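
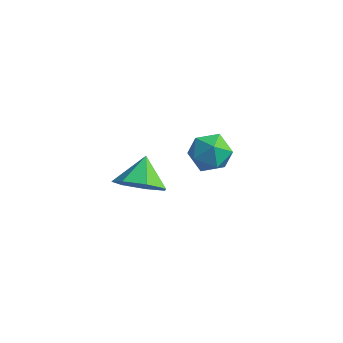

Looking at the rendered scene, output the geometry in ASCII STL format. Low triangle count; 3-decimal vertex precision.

solid 
facet normal 0.228 -0.787 -0.574
outer loop
vertex -3.056 -2.261 -0.345
vertex -3.775 -2.82 0.136
vertex -3.873 -2.234 -0.706
endloop
endfacet
facet normal 0.136 0.962 -0.237
outer loop
vertex -3.056 -2.261 -0.345
vertex -3.873 -2.234 -0.706
vertex -4.065 -1.82 0.864
endloop
endfacet
facet normal 0.228 -0.786 -0.574
outer loop
vertex -3.873 -2.234 -0.706
vertex -3.775 -2.82 0.136
vertex -4.616 -2.648 -0.434
endloop
endfacet
facet normal -0.543 0.793 -0.276
outer loop
vertex -3.873 -2.234 -0.706
vertex -4.616 -2.648 -0.434
vertex -4.065 -1.82 0.864
endloop
endfacet
facet normal 0.228 -0.787 -0.573
outer loop
vertex -4.616 -2.648 -0.434
vertex -3.775 -2.82 0.136
vertex -4.727 -3.191 0.267
endloop
endfacet
facet normal -0.914 0.377 0.147
outer loop
vertex -4.616 -2.648 -0.434
vertex -4.727 -3.191 0.267
vertex -4.065 -1.82 0.864
endloop
endfacet
facet normal 0.228 -0.787 -0.574
outer loop
vertex -4.727 -3.191 0.267
vertex -3.775 -2.82 0.136
vertex -4.121 -3.455 0.869
endloop
endfacet
facet normal -0.699 0.026 0.715
outer loop
vertex -4.727 -3.191 0.267
vertex -4.121 -3.455 0.869
vertex -4.065 -1.82 0.864
endloop
endfacet
facet normal 0.228 -0.787 -0.574
outer loop
vertex -4.121 -3.455 0.869
vertex -3.775 -2.82 0.136
vertex -3.255 -3.24 0.919
endloop
endfacet
facet normal -0.059 0.005 0.998
outer loop
vertex -4.121 -3.455 0.869
vertex -3.255 -3.24 0.919
vertex -4.065 -1.82 0.864
endloop
endfacet
facet normal 0.227 -0.787 -0.573
outer loop
vertex -3.255 -3.24 0.919
vertex -3.775 -2.82 0.136
vertex -2.781 -2.709 0.378
endloop
endfacet
facet normal 0.525 0.330 0.784
outer loop
vertex -3.255 -3.24 0.919
vertex -2.781 -2.709 0.378
vertex -4.065 -1.82 0.864
endloop
endfacet
facet normal 0.228 -0.787 -0.574
outer loop
vertex -2.781 -2.709 0.378
vertex -3.775 -2.82 0.136
vertex -3.056 -2.261 -0.345
endloop
endfacet
facet normal 0.612 0.755 0.235
outer loop
vertex -2.781 -2.709 0.378
vertex -3.056 -2.261 -0.345
vertex -4.065 -1.82 0.864
endloop
endfacet
facet normal -0.134 0.974 0.185
outer loop
vertex -3.091 2.739 -2.451
vertex -3.992 2.564 -2.181
vertex -3.286 2.538 -1.536
endloop
endfacet
facet normal 0.547 0.786 0.289
outer loop
vertex -3.091 2.739 -2.451
vertex -3.286 2.538 -1.536
vertex -2.516 2.157 -1.956
endloop
endfacet
facet normal 0.796 0.512 -0.322
outer loop
vertex -3.091 2.739 -2.451
vertex -2.516 2.157 -1.956
vertex -2.746 1.946 -2.86
endloop
endfacet
facet normal 0.271 0.532 -0.803
outer loop
vertex -3.091 2.739 -2.451
vertex -2.746 1.946 -2.86
vertex -3.658 2.199 -3.0
endloop
endfacet
facet normal -0.305 0.817 -0.489
outer loop
vertex -3.091 2.739 -2.451
vertex -3.658 2.199 -3.0
vertex -3.992 2.564 -2.181
endloop
endfacet
facet normal 0.561 0.270 0.783
outer loop
vertex -2.516 2.157 -1.956
vertex -3.286 2.538 -1.536
vertex -3.062 1.621 -1.38
endloop
endfacet
facet normal -0.540 0.575 0.615
outer loop
vertex -3.286 2.538 -1.536
vertex -3.992 2.564 -2.181
vertex -3.974 1.874 -1.52
endloop
endfacet
facet normal -0.818 0.321 -0.477
outer loop
vertex -3.992 2.564 -2.181
vertex -3.658 2.199 -3.0
vertex -4.204 1.663 -2.424
endloop
endfacet
facet normal 0.112 -0.140 -0.984
outer loop
vertex -3.658 2.199 -3.0
vertex -2.746 1.946 -2.86
vertex -3.434 1.282 -2.844
endloop
endfacet
facet normal 0.964 -0.171 -0.205
outer loop
vertex -2.746 1.946 -2.86
vertex -2.516 2.157 -1.956
vertex -2.728 1.256 -2.199
endloop
endfacet
facet normal -0.271 -0.532 0.803
outer loop
vertex -3.629 1.081 -1.929
vertex -3.062 1.621 -1.38
vertex -3.974 1.874 -1.52
endloop
endfacet
facet normal -0.796 -0.512 0.322
outer loop
vertex -3.629 1.081 -1.929
vertex -3.974 1.874 -1.52
vertex -4.204 1.663 -2.424
endloop
endfacet
facet normal -0.547 -0.786 -0.289
outer loop
vertex -3.629 1.081 -1.929
vertex -4.204 1.663 -2.424
vertex -3.434 1.282 -2.844
endloop
endfacet
facet normal 0.134 -0.974 -0.185
outer loop
vertex -3.629 1.081 -1.929
vertex -3.434 1.282 -2.844
vertex -2.728 1.256 -2.199
endloop
endfacet
facet normal 0.305 -0.817 0.489
outer loop
vertex -3.629 1.081 -1.929
vertex -2.728 1.256 -2.199
vertex -3.062 1.621 -1.38
endloop
endfacet
facet normal -0.112 0.140 0.984
outer loop
vertex -3.974 1.874 -1.52
vertex -3.062 1.621 -1.38
vertex -3.286 2.538 -1.536
endloop
endfacet
facet normal -0.964 0.171 0.205
outer loop
vertex -4.204 1.663 -2.424
vertex -3.974 1.874 -1.52
vertex -3.992 2.564 -2.181
endloop
endfacet
facet normal -0.561 -0.270 -0.783
outer loop
vertex -3.434 1.282 -2.844
vertex -4.204 1.663 -2.424
vertex -3.658 2.199 -3.0
endloop
endfacet
facet normal 0.540 -0.575 -0.615
outer loop
vertex -2.728 1.256 -2.199
vertex -3.434 1.282 -2.844
vertex -2.746 1.946 -2.86
endloop
endfacet
facet normal 0.818 -0.321 0.477
outer loop
vertex -3.062 1.621 -1.38
vertex -2.728 1.256 -2.199
vertex -2.516 2.157 -1.956
endloop
endfacet

endsolid


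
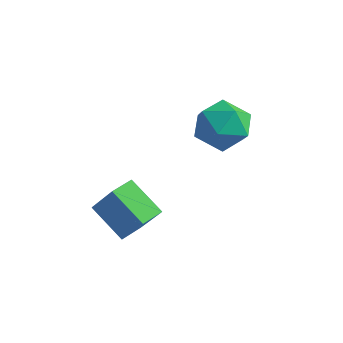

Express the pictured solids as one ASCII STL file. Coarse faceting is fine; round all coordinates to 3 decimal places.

solid 
facet normal -0.565 0.029 -0.825
outer loop
vertex -4.832 -2.813 -2.651
vertex -4.761 -1.846 -2.666
vertex -3.476 -2.927 -3.583
endloop
endfacet
facet normal -0.073 -0.997 0.016
outer loop
vertex -2.539 -2.974 -2.214
vertex -4.832 -2.813 -2.651
vertex -3.476 -2.927 -3.583
endloop
endfacet
facet normal -0.565 0.028 -0.825
outer loop
vertex -3.476 -2.927 -3.583
vertex -4.761 -1.846 -2.666
vertex -3.405 -1.96 -3.599
endloop
endfacet
facet normal 0.822 -0.070 -0.565
outer loop
vertex -3.405 -1.96 -3.599
vertex -2.539 -2.974 -2.214
vertex -3.476 -2.927 -3.583
endloop
endfacet
facet normal -0.822 0.069 0.565
outer loop
vertex -4.832 -2.813 -2.651
vertex -3.824 -1.893 -1.297
vertex -4.761 -1.846 -2.666
endloop
endfacet
facet normal -0.073 -0.997 0.016
outer loop
vertex -3.895 -2.86 -1.281
vertex -4.832 -2.813 -2.651
vertex -2.539 -2.974 -2.214
endloop
endfacet
facet normal -0.822 0.070 0.565
outer loop
vertex -3.895 -2.86 -1.281
vertex -3.824 -1.893 -1.297
vertex -4.832 -2.813 -2.651
endloop
endfacet
facet normal 0.073 0.997 -0.016
outer loop
vertex -4.761 -1.846 -2.666
vertex -3.824 -1.893 -1.297
vertex -3.405 -1.96 -3.599
endloop
endfacet
facet normal 0.822 -0.069 -0.565
outer loop
vertex -2.468 -2.007 -2.229
vertex -2.539 -2.974 -2.214
vertex -3.405 -1.96 -3.599
endloop
endfacet
facet normal 0.073 0.997 -0.016
outer loop
vertex -3.405 -1.96 -3.599
vertex -3.824 -1.893 -1.297
vertex -2.468 -2.007 -2.229
endloop
endfacet
facet normal 0.565 -0.029 0.825
outer loop
vertex -2.468 -2.007 -2.229
vertex -3.895 -2.86 -1.281
vertex -2.539 -2.974 -2.214
endloop
endfacet
facet normal 0.565 -0.028 0.825
outer loop
vertex -3.824 -1.893 -1.297
vertex -3.895 -2.86 -1.281
vertex -2.468 -2.007 -2.229
endloop
endfacet
facet normal -0.183 0.065 0.981
outer loop
vertex -2.127 0.975 1.816
vertex -2.192 -0.136 1.877
vertex -1.212 0.374 2.026
endloop
endfacet
facet normal 0.225 0.608 0.761
outer loop
vertex -2.127 0.975 1.816
vertex -1.212 0.374 2.026
vertex -1.163 1.237 1.322
endloop
endfacet
facet normal -0.131 0.959 0.252
outer loop
vertex -2.127 0.975 1.816
vertex -1.163 1.237 1.322
vertex -2.113 1.26 0.739
endloop
endfacet
facet normal -0.759 0.631 0.157
outer loop
vertex -2.127 0.975 1.816
vertex -2.113 1.26 0.739
vertex -2.748 0.411 1.082
endloop
endfacet
facet normal -0.790 0.080 0.607
outer loop
vertex -2.127 0.975 1.816
vertex -2.748 0.411 1.082
vertex -2.192 -0.136 1.877
endloop
endfacet
facet normal 0.816 0.336 0.469
outer loop
vertex -1.163 1.237 1.322
vertex -1.212 0.374 2.026
vertex -0.632 0.289 1.078
endloop
endfacet
facet normal 0.157 -0.543 0.825
outer loop
vertex -1.212 0.374 2.026
vertex -2.192 -0.136 1.877
vertex -1.267 -0.56 1.421
endloop
endfacet
facet normal -0.826 -0.519 0.220
outer loop
vertex -2.192 -0.136 1.877
vertex -2.748 0.411 1.082
vertex -2.217 -0.537 0.838
endloop
endfacet
facet normal -0.776 0.375 -0.508
outer loop
vertex -2.748 0.411 1.082
vertex -2.113 1.26 0.739
vertex -2.168 0.326 0.134
endloop
endfacet
facet normal 0.239 0.904 -0.355
outer loop
vertex -2.113 1.26 0.739
vertex -1.163 1.237 1.322
vertex -1.188 0.836 0.283
endloop
endfacet
facet normal 0.759 -0.631 -0.157
outer loop
vertex -1.253 -0.275 0.344
vertex -0.632 0.289 1.078
vertex -1.267 -0.56 1.421
endloop
endfacet
facet normal 0.131 -0.959 -0.252
outer loop
vertex -1.253 -0.275 0.344
vertex -1.267 -0.56 1.421
vertex -2.217 -0.537 0.838
endloop
endfacet
facet normal -0.225 -0.608 -0.761
outer loop
vertex -1.253 -0.275 0.344
vertex -2.217 -0.537 0.838
vertex -2.168 0.326 0.134
endloop
endfacet
facet normal 0.183 -0.065 -0.981
outer loop
vertex -1.253 -0.275 0.344
vertex -2.168 0.326 0.134
vertex -1.188 0.836 0.283
endloop
endfacet
facet normal 0.790 -0.080 -0.607
outer loop
vertex -1.253 -0.275 0.344
vertex -1.188 0.836 0.283
vertex -0.632 0.289 1.078
endloop
endfacet
facet normal 0.776 -0.375 0.508
outer loop
vertex -1.267 -0.56 1.421
vertex -0.632 0.289 1.078
vertex -1.212 0.374 2.026
endloop
endfacet
facet normal -0.239 -0.904 0.355
outer loop
vertex -2.217 -0.537 0.838
vertex -1.267 -0.56 1.421
vertex -2.192 -0.136 1.877
endloop
endfacet
facet normal -0.816 -0.336 -0.469
outer loop
vertex -2.168 0.326 0.134
vertex -2.217 -0.537 0.838
vertex -2.748 0.411 1.082
endloop
endfacet
facet normal -0.157 0.543 -0.825
outer loop
vertex -1.188 0.836 0.283
vertex -2.168 0.326 0.134
vertex -2.113 1.26 0.739
endloop
endfacet
facet normal 0.826 0.519 -0.220
outer loop
vertex -0.632 0.289 1.078
vertex -1.188 0.836 0.283
vertex -1.163 1.237 1.322
endloop
endfacet

endsolid


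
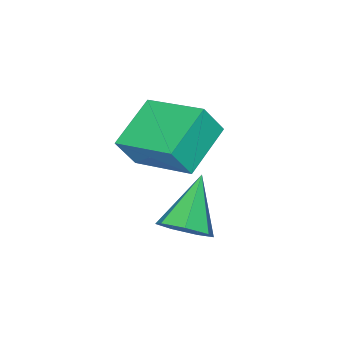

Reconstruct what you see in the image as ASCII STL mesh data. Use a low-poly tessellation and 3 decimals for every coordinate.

solid 
facet normal 0.712 0.346 -0.611
outer loop
vertex 1.761 1.178 3.215
vertex 1.178 1.475 2.704
vertex 1.545 1.852 3.345
endloop
endfacet
facet normal 0.317 -0.081 0.945
outer loop
vertex 1.761 1.178 3.215
vertex 1.545 1.852 3.345
vertex -0.118 0.845 3.816
endloop
endfacet
facet normal 0.713 0.345 -0.611
outer loop
vertex 1.545 1.852 3.345
vertex 1.178 1.475 2.704
vertex 1.053 2.243 2.992
endloop
endfacet
facet normal -0.121 0.577 0.808
outer loop
vertex 1.545 1.852 3.345
vertex 1.053 2.243 2.992
vertex -0.118 0.845 3.816
endloop
endfacet
facet normal 0.711 0.345 -0.612
outer loop
vertex 1.053 2.243 2.992
vertex 1.178 1.475 2.704
vertex 0.655 2.054 2.423
endloop
endfacet
facet normal -0.672 0.702 0.237
outer loop
vertex 1.053 2.243 2.992
vertex 0.655 2.054 2.423
vertex -0.118 0.845 3.816
endloop
endfacet
facet normal 0.712 0.346 -0.611
outer loop
vertex 0.655 2.054 2.423
vertex 1.178 1.475 2.704
vertex 0.65 1.43 2.064
endloop
endfacet
facet normal -0.920 0.201 -0.336
outer loop
vertex 0.655 2.054 2.423
vertex 0.65 1.43 2.064
vertex -0.118 0.845 3.816
endloop
endfacet
facet normal 0.712 0.346 -0.611
outer loop
vertex 0.65 1.43 2.064
vertex 1.178 1.475 2.704
vertex 1.043 0.839 2.187
endloop
endfacet
facet normal -0.680 -0.552 -0.482
outer loop
vertex 0.65 1.43 2.064
vertex 1.043 0.839 2.187
vertex -0.118 0.845 3.816
endloop
endfacet
facet normal 0.712 0.346 -0.611
outer loop
vertex 1.043 0.839 2.187
vertex 1.178 1.475 2.704
vertex 1.537 0.727 2.699
endloop
endfacet
facet normal -0.131 -0.987 -0.090
outer loop
vertex 1.043 0.839 2.187
vertex 1.537 0.727 2.699
vertex -0.118 0.845 3.816
endloop
endfacet
facet normal 0.712 0.346 -0.611
outer loop
vertex 1.537 0.727 2.699
vertex 1.178 1.475 2.704
vertex 1.761 1.178 3.215
endloop
endfacet
facet normal 0.312 -0.778 0.545
outer loop
vertex 1.537 0.727 2.699
vertex 1.761 1.178 3.215
vertex -0.118 0.845 3.816
endloop
endfacet
facet normal -0.407 0.294 -0.865
outer loop
vertex -1.641 -2.013 3.396
vertex -1.815 0.038 4.174
vertex 0.015 -1.626 2.748
endloop
endfacet
facet normal 0.079 -0.932 -0.354
outer loop
vertex 0.475 -1.958 3.726
vertex -1.641 -2.013 3.396
vertex 0.015 -1.626 2.748
endloop
endfacet
facet normal -0.407 0.294 -0.865
outer loop
vertex 0.015 -1.626 2.748
vertex -1.815 0.038 4.174
vertex -0.159 0.424 3.526
endloop
endfacet
facet normal 0.910 0.212 -0.356
outer loop
vertex -0.159 0.424 3.526
vertex 0.475 -1.958 3.726
vertex 0.015 -1.626 2.748
endloop
endfacet
facet normal -0.910 -0.212 0.356
outer loop
vertex -1.641 -2.013 3.396
vertex -1.355 -0.294 5.152
vertex -1.815 0.038 4.174
endloop
endfacet
facet normal 0.079 -0.932 -0.353
outer loop
vertex -1.181 -2.344 4.374
vertex -1.641 -2.013 3.396
vertex 0.475 -1.958 3.726
endloop
endfacet
facet normal -0.910 -0.212 0.356
outer loop
vertex -1.181 -2.344 4.374
vertex -1.355 -0.294 5.152
vertex -1.641 -2.013 3.396
endloop
endfacet
facet normal -0.079 0.932 0.354
outer loop
vertex -1.815 0.038 4.174
vertex -1.355 -0.294 5.152
vertex -0.159 0.424 3.526
endloop
endfacet
facet normal 0.910 0.212 -0.356
outer loop
vertex 0.301 0.093 4.504
vertex 0.475 -1.958 3.726
vertex -0.159 0.424 3.526
endloop
endfacet
facet normal -0.080 0.932 0.353
outer loop
vertex -0.159 0.424 3.526
vertex -1.355 -0.294 5.152
vertex 0.301 0.093 4.504
endloop
endfacet
facet normal 0.407 -0.294 0.865
outer loop
vertex 0.301 0.093 4.504
vertex -1.181 -2.344 4.374
vertex 0.475 -1.958 3.726
endloop
endfacet
facet normal 0.407 -0.294 0.865
outer loop
vertex -1.355 -0.294 5.152
vertex -1.181 -2.344 4.374
vertex 0.301 0.093 4.504
endloop
endfacet

endsolid


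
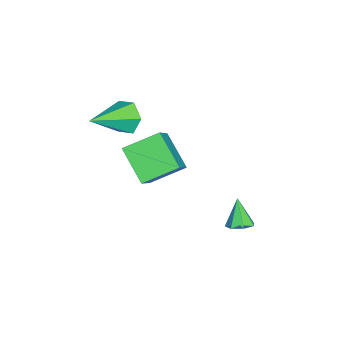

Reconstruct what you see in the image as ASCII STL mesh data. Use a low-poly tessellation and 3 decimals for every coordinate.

solid 
facet normal -0.573 -0.565 0.594
outer loop
vertex 3.951 -0.878 0.307
vertex 3.339 0.367 0.902
vertex 2.548 -0.908 -1.074
endloop
endfacet
facet normal 0.405 -0.825 -0.394
outer loop
vertex 3.481 0.013 -2.042
vertex 3.951 -0.878 0.307
vertex 2.548 -0.908 -1.074
endloop
endfacet
facet normal -0.572 -0.566 0.594
outer loop
vertex 2.548 -0.908 -1.074
vertex 3.339 0.367 0.902
vertex 1.935 0.337 -0.479
endloop
endfacet
facet normal -0.712 -0.016 -0.702
outer loop
vertex 1.935 0.337 -0.479
vertex 3.481 0.013 -2.042
vertex 2.548 -0.908 -1.074
endloop
endfacet
facet normal 0.713 0.015 0.701
outer loop
vertex 3.951 -0.878 0.307
vertex 4.272 1.288 -0.066
vertex 3.339 0.367 0.902
endloop
endfacet
facet normal 0.405 -0.825 -0.394
outer loop
vertex 4.885 0.043 -0.661
vertex 3.951 -0.878 0.307
vertex 3.481 0.013 -2.042
endloop
endfacet
facet normal 0.712 0.015 0.702
outer loop
vertex 4.885 0.043 -0.661
vertex 4.272 1.288 -0.066
vertex 3.951 -0.878 0.307
endloop
endfacet
facet normal -0.405 0.825 0.394
outer loop
vertex 3.339 0.367 0.902
vertex 4.272 1.288 -0.066
vertex 1.935 0.337 -0.479
endloop
endfacet
facet normal -0.712 -0.015 -0.702
outer loop
vertex 2.869 1.258 -1.447
vertex 3.481 0.013 -2.042
vertex 1.935 0.337 -0.479
endloop
endfacet
facet normal -0.405 0.825 0.394
outer loop
vertex 1.935 0.337 -0.479
vertex 4.272 1.288 -0.066
vertex 2.869 1.258 -1.447
endloop
endfacet
facet normal 0.572 0.565 -0.594
outer loop
vertex 2.869 1.258 -1.447
vertex 4.885 0.043 -0.661
vertex 3.481 0.013 -2.042
endloop
endfacet
facet normal 0.572 0.566 -0.594
outer loop
vertex 4.272 1.288 -0.066
vertex 4.885 0.043 -0.661
vertex 2.869 1.258 -1.447
endloop
endfacet
facet normal 0.488 0.186 -0.853
outer loop
vertex 4.48 3.685 -3.007
vertex 4.058 3.48 -3.293
vertex 4.143 3.999 -3.131
endloop
endfacet
facet normal 0.284 0.600 0.748
outer loop
vertex 4.48 3.685 -3.007
vertex 4.143 3.999 -3.131
vertex 3.482 3.26 -2.287
endloop
endfacet
facet normal 0.487 0.187 -0.853
outer loop
vertex 4.143 3.999 -3.131
vertex 4.058 3.48 -3.293
vertex 3.741 3.922 -3.377
endloop
endfacet
facet normal -0.404 0.821 0.403
outer loop
vertex 4.143 3.999 -3.131
vertex 3.741 3.922 -3.377
vertex 3.482 3.26 -2.287
endloop
endfacet
facet normal 0.487 0.187 -0.853
outer loop
vertex 3.741 3.922 -3.377
vertex 4.058 3.48 -3.293
vertex 3.578 3.512 -3.56
endloop
endfacet
facet normal -0.930 0.368 0.003
outer loop
vertex 3.741 3.922 -3.377
vertex 3.578 3.512 -3.56
vertex 3.482 3.26 -2.287
endloop
endfacet
facet normal 0.487 0.187 -0.853
outer loop
vertex 3.578 3.512 -3.56
vertex 4.058 3.48 -3.293
vertex 3.776 3.079 -3.542
endloop
endfacet
facet normal -0.897 -0.416 -0.150
outer loop
vertex 3.578 3.512 -3.56
vertex 3.776 3.079 -3.542
vertex 3.482 3.26 -2.287
endloop
endfacet
facet normal 0.487 0.187 -0.853
outer loop
vertex 3.776 3.079 -3.542
vertex 4.058 3.48 -3.293
vertex 4.187 2.947 -3.336
endloop
endfacet
facet normal -0.332 -0.942 0.058
outer loop
vertex 3.776 3.079 -3.542
vertex 4.187 2.947 -3.336
vertex 3.482 3.26 -2.287
endloop
endfacet
facet normal 0.487 0.187 -0.853
outer loop
vertex 4.187 2.947 -3.336
vertex 4.058 3.48 -3.293
vertex 4.5 3.217 -3.098
endloop
endfacet
facet normal 0.342 -0.813 0.472
outer loop
vertex 4.187 2.947 -3.336
vertex 4.5 3.217 -3.098
vertex 3.482 3.26 -2.287
endloop
endfacet
facet normal 0.487 0.187 -0.853
outer loop
vertex 4.5 3.217 -3.098
vertex 4.058 3.48 -3.293
vertex 4.48 3.685 -3.007
endloop
endfacet
facet normal 0.615 -0.125 0.779
outer loop
vertex 4.5 3.217 -3.098
vertex 4.48 3.685 -3.007
vertex 3.482 3.26 -2.287
endloop
endfacet
facet normal -0.714 0.548 -0.435
outer loop
vertex 3.168 -0.64 0.491
vertex 2.638 -1.023 0.879
vertex 2.943 -0.392 1.173
endloop
endfacet
facet normal 0.836 0.542 0.079
outer loop
vertex 3.168 -0.64 0.491
vertex 2.943 -0.392 1.173
vertex 3.962 -2.037 1.681
endloop
endfacet
facet normal -0.716 0.548 -0.433
outer loop
vertex 2.943 -0.392 1.173
vertex 2.638 -1.023 0.879
vertex 2.414 -0.776 1.561
endloop
endfacet
facet normal 0.297 0.445 0.845
outer loop
vertex 2.943 -0.392 1.173
vertex 2.414 -0.776 1.561
vertex 3.962 -2.037 1.681
endloop
endfacet
facet normal -0.715 0.548 -0.433
outer loop
vertex 2.414 -0.776 1.561
vertex 2.638 -1.023 0.879
vertex 2.109 -1.406 1.267
endloop
endfacet
facet normal -0.299 -0.281 0.912
outer loop
vertex 2.414 -0.776 1.561
vertex 2.109 -1.406 1.267
vertex 3.962 -2.037 1.681
endloop
endfacet
facet normal -0.715 0.548 -0.434
outer loop
vertex 2.109 -1.406 1.267
vertex 2.638 -1.023 0.879
vertex 2.334 -1.654 0.584
endloop
endfacet
facet normal -0.357 -0.910 0.213
outer loop
vertex 2.109 -1.406 1.267
vertex 2.334 -1.654 0.584
vertex 3.962 -2.037 1.681
endloop
endfacet
facet normal -0.715 0.548 -0.434
outer loop
vertex 2.334 -1.654 0.584
vertex 2.638 -1.023 0.879
vertex 2.863 -1.271 0.196
endloop
endfacet
facet normal 0.182 -0.812 -0.554
outer loop
vertex 2.334 -1.654 0.584
vertex 2.863 -1.271 0.196
vertex 3.962 -2.037 1.681
endloop
endfacet
facet normal -0.714 0.548 -0.434
outer loop
vertex 2.863 -1.271 0.196
vertex 2.638 -1.023 0.879
vertex 3.168 -0.64 0.491
endloop
endfacet
facet normal 0.779 -0.086 -0.621
outer loop
vertex 2.863 -1.271 0.196
vertex 3.168 -0.64 0.491
vertex 3.962 -2.037 1.681
endloop
endfacet

endsolid


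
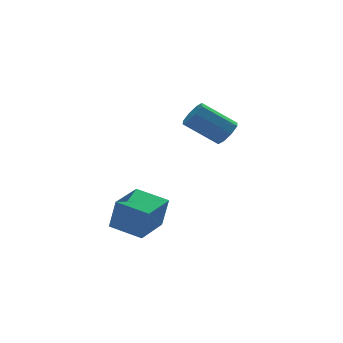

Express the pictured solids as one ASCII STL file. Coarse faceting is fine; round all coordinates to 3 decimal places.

solid 
facet normal -0.641 0.731 0.236
outer loop
vertex -2.192 -3.244 -1.704
vertex -0.751 -2.009 -1.617
vertex -2.392 -2.896 -3.325
endloop
endfacet
facet normal -0.758 -0.650 -0.046
outer loop
vertex -1.309 -4.131 -3.723
vertex -2.192 -3.244 -1.704
vertex -2.392 -2.896 -3.325
endloop
endfacet
facet normal -0.641 0.731 0.236
outer loop
vertex -2.392 -2.896 -3.325
vertex -0.751 -2.009 -1.617
vertex -0.951 -1.661 -3.238
endloop
endfacet
facet normal -0.120 0.208 -0.971
outer loop
vertex -0.951 -1.661 -3.238
vertex -1.309 -4.131 -3.723
vertex -2.392 -2.896 -3.325
endloop
endfacet
facet normal 0.120 -0.208 0.971
outer loop
vertex -2.192 -3.244 -1.704
vertex 0.332 -3.244 -2.015
vertex -0.751 -2.009 -1.617
endloop
endfacet
facet normal -0.758 -0.650 -0.046
outer loop
vertex -1.109 -4.479 -2.102
vertex -2.192 -3.244 -1.704
vertex -1.309 -4.131 -3.723
endloop
endfacet
facet normal 0.120 -0.208 0.971
outer loop
vertex -1.109 -4.479 -2.102
vertex 0.332 -3.244 -2.015
vertex -2.192 -3.244 -1.704
endloop
endfacet
facet normal 0.758 0.650 0.046
outer loop
vertex -0.751 -2.009 -1.617
vertex 0.332 -3.244 -2.015
vertex -0.951 -1.661 -3.238
endloop
endfacet
facet normal -0.120 0.208 -0.971
outer loop
vertex 0.132 -2.896 -3.636
vertex -1.309 -4.131 -3.723
vertex -0.951 -1.661 -3.238
endloop
endfacet
facet normal 0.758 0.650 0.046
outer loop
vertex -0.951 -1.661 -3.238
vertex 0.332 -3.244 -2.015
vertex 0.132 -2.896 -3.636
endloop
endfacet
facet normal 0.641 -0.731 -0.236
outer loop
vertex 0.132 -2.896 -3.636
vertex -1.109 -4.479 -2.102
vertex -1.309 -4.131 -3.723
endloop
endfacet
facet normal 0.641 -0.731 -0.236
outer loop
vertex 0.332 -3.244 -2.015
vertex -1.109 -4.479 -2.102
vertex 0.132 -2.896 -3.636
endloop
endfacet
facet normal 0.722 -0.342 -0.601
outer loop
vertex 5.01 -0.135 0.833
vertex 4.725 0.304 0.241
vertex 5.256 0.417 0.815
endloop
endfacet
facet normal 0.559 -0.223 0.798
outer loop
vertex 5.01 -0.135 0.833
vertex 5.256 0.417 0.815
vertex 3.5 0.577 2.09
endloop
endfacet
facet normal 0.559 -0.225 0.798
outer loop
vertex 3.5 0.577 2.09
vertex 5.256 0.417 0.815
vertex 3.746 1.129 2.073
endloop
endfacet
facet normal -0.723 0.341 0.601
outer loop
vertex 3.5 0.577 2.09
vertex 3.746 1.129 2.073
vertex 3.215 1.016 1.499
endloop
endfacet
facet normal 0.723 -0.340 -0.602
outer loop
vertex 5.256 0.417 0.815
vertex 4.725 0.304 0.241
vertex 5.191 0.903 0.462
endloop
endfacet
facet normal 0.683 0.487 0.544
outer loop
vertex 5.256 0.417 0.815
vertex 5.191 0.903 0.462
vertex 3.746 1.129 2.073
endloop
endfacet
facet normal 0.683 0.488 0.544
outer loop
vertex 3.746 1.129 2.073
vertex 5.191 0.903 0.462
vertex 3.681 1.615 1.719
endloop
endfacet
facet normal -0.723 0.341 0.601
outer loop
vertex 3.746 1.129 2.073
vertex 3.681 1.615 1.719
vertex 3.215 1.016 1.499
endloop
endfacet
facet normal 0.723 -0.341 -0.601
outer loop
vertex 5.191 0.903 0.462
vertex 4.725 0.304 0.241
vertex 4.853 1.038 -0.021
endloop
endfacet
facet normal 0.406 0.913 -0.029
outer loop
vertex 5.191 0.903 0.462
vertex 4.853 1.038 -0.021
vertex 3.681 1.615 1.719
endloop
endfacet
facet normal 0.406 0.913 -0.029
outer loop
vertex 3.681 1.615 1.719
vertex 4.853 1.038 -0.021
vertex 3.343 1.75 1.236
endloop
endfacet
facet normal -0.723 0.341 0.601
outer loop
vertex 3.681 1.615 1.719
vertex 3.343 1.75 1.236
vertex 3.215 1.016 1.499
endloop
endfacet
facet normal 0.723 -0.341 -0.602
outer loop
vertex 4.853 1.038 -0.021
vertex 4.725 0.304 0.241
vertex 4.44 0.743 -0.35
endloop
endfacet
facet normal -0.108 0.804 -0.585
outer loop
vertex 4.853 1.038 -0.021
vertex 4.44 0.743 -0.35
vertex 3.343 1.75 1.236
endloop
endfacet
facet normal -0.108 0.804 -0.585
outer loop
vertex 3.343 1.75 1.236
vertex 4.44 0.743 -0.35
vertex 2.93 1.455 0.907
endloop
endfacet
facet normal -0.723 0.341 0.601
outer loop
vertex 3.343 1.75 1.236
vertex 2.93 1.455 0.907
vertex 3.215 1.016 1.499
endloop
endfacet
facet normal 0.723 -0.341 -0.601
outer loop
vertex 4.44 0.743 -0.35
vertex 4.725 0.304 0.241
vertex 4.194 0.191 -0.333
endloop
endfacet
facet normal -0.559 0.224 -0.798
outer loop
vertex 4.44 0.743 -0.35
vertex 4.194 0.191 -0.333
vertex 2.93 1.455 0.907
endloop
endfacet
facet normal -0.560 0.223 -0.798
outer loop
vertex 2.93 1.455 0.907
vertex 4.194 0.191 -0.333
vertex 2.684 0.903 0.925
endloop
endfacet
facet normal -0.722 0.342 0.601
outer loop
vertex 2.93 1.455 0.907
vertex 2.684 0.903 0.925
vertex 3.215 1.016 1.499
endloop
endfacet
facet normal 0.723 -0.341 -0.601
outer loop
vertex 4.194 0.191 -0.333
vertex 4.725 0.304 0.241
vertex 4.259 -0.295 0.021
endloop
endfacet
facet normal -0.683 -0.488 -0.544
outer loop
vertex 4.194 0.191 -0.333
vertex 4.259 -0.295 0.021
vertex 2.684 0.903 0.925
endloop
endfacet
facet normal -0.683 -0.487 -0.545
outer loop
vertex 2.684 0.903 0.925
vertex 4.259 -0.295 0.021
vertex 2.749 0.417 1.278
endloop
endfacet
facet normal -0.723 0.340 0.602
outer loop
vertex 2.684 0.903 0.925
vertex 2.749 0.417 1.278
vertex 3.215 1.016 1.499
endloop
endfacet
facet normal 0.723 -0.341 -0.601
outer loop
vertex 4.259 -0.295 0.021
vertex 4.725 0.304 0.241
vertex 4.597 -0.43 0.504
endloop
endfacet
facet normal -0.406 -0.913 0.029
outer loop
vertex 4.259 -0.295 0.021
vertex 4.597 -0.43 0.504
vertex 2.749 0.417 1.278
endloop
endfacet
facet normal -0.406 -0.913 0.029
outer loop
vertex 2.749 0.417 1.278
vertex 4.597 -0.43 0.504
vertex 3.087 0.282 1.761
endloop
endfacet
facet normal -0.723 0.341 0.601
outer loop
vertex 2.749 0.417 1.278
vertex 3.087 0.282 1.761
vertex 3.215 1.016 1.499
endloop
endfacet
facet normal 0.723 -0.341 -0.601
outer loop
vertex 4.597 -0.43 0.504
vertex 4.725 0.304 0.241
vertex 5.01 -0.135 0.833
endloop
endfacet
facet normal 0.108 -0.804 0.585
outer loop
vertex 4.597 -0.43 0.504
vertex 5.01 -0.135 0.833
vertex 3.087 0.282 1.761
endloop
endfacet
facet normal 0.108 -0.804 0.585
outer loop
vertex 3.087 0.282 1.761
vertex 5.01 -0.135 0.833
vertex 3.5 0.577 2.09
endloop
endfacet
facet normal -0.723 0.341 0.602
outer loop
vertex 3.087 0.282 1.761
vertex 3.5 0.577 2.09
vertex 3.215 1.016 1.499
endloop
endfacet

endsolid


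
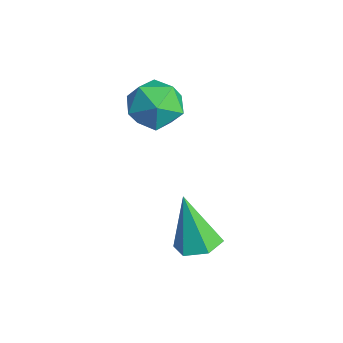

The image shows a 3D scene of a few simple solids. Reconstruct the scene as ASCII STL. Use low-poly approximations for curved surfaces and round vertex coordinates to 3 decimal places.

solid 
facet normal 0.287 0.128 -0.949
outer loop
vertex 1.459 3.937 -4.023
vertex 0.645 3.941 -4.269
vertex 1.027 4.669 -4.055
endloop
endfacet
facet normal 0.678 0.426 0.599
outer loop
vertex 1.459 3.937 -4.023
vertex 1.027 4.669 -4.055
vertex 0.015 3.659 -2.191
endloop
endfacet
facet normal 0.288 0.128 -0.949
outer loop
vertex 1.027 4.669 -4.055
vertex 0.645 3.941 -4.269
vertex 0.214 4.672 -4.301
endloop
endfacet
facet normal -0.124 0.899 0.420
outer loop
vertex 1.027 4.669 -4.055
vertex 0.214 4.672 -4.301
vertex 0.015 3.659 -2.191
endloop
endfacet
facet normal 0.288 0.128 -0.949
outer loop
vertex 0.214 4.672 -4.301
vertex 0.645 3.941 -4.269
vertex -0.168 3.944 -4.515
endloop
endfacet
facet normal -0.893 0.432 0.123
outer loop
vertex 0.214 4.672 -4.301
vertex -0.168 3.944 -4.515
vertex 0.015 3.659 -2.191
endloop
endfacet
facet normal 0.288 0.129 -0.949
outer loop
vertex -0.168 3.944 -4.515
vertex 0.645 3.941 -4.269
vertex 0.263 3.212 -4.484
endloop
endfacet
facet normal -0.862 -0.507 0.006
outer loop
vertex -0.168 3.944 -4.515
vertex 0.263 3.212 -4.484
vertex 0.015 3.659 -2.191
endloop
endfacet
facet normal 0.288 0.129 -0.949
outer loop
vertex 0.263 3.212 -4.484
vertex 0.645 3.941 -4.269
vertex 1.077 3.209 -4.237
endloop
endfacet
facet normal -0.060 -0.981 0.185
outer loop
vertex 0.263 3.212 -4.484
vertex 1.077 3.209 -4.237
vertex 0.015 3.659 -2.191
endloop
endfacet
facet normal 0.287 0.128 -0.949
outer loop
vertex 1.077 3.209 -4.237
vertex 0.645 3.941 -4.269
vertex 1.459 3.937 -4.023
endloop
endfacet
facet normal 0.710 -0.514 0.482
outer loop
vertex 1.077 3.209 -4.237
vertex 1.459 3.937 -4.023
vertex 0.015 3.659 -2.191
endloop
endfacet
facet normal 0.307 0.895 0.323
outer loop
vertex -3.184 4.965 -0.001
vertex -2.787 4.49 0.939
vertex -2.124 4.588 0.035
endloop
endfacet
facet normal 0.320 0.863 -0.391
outer loop
vertex -3.184 4.965 -0.001
vertex -2.124 4.588 0.035
vertex -2.755 4.408 -0.88
endloop
endfacet
facet normal -0.339 0.711 -0.616
outer loop
vertex -3.184 4.965 -0.001
vertex -2.755 4.408 -0.88
vertex -3.807 4.2 -0.541
endloop
endfacet
facet normal -0.760 0.649 -0.042
outer loop
vertex -3.184 4.965 -0.001
vertex -3.807 4.2 -0.541
vertex -3.827 4.25 0.583
endloop
endfacet
facet normal -0.360 0.763 0.537
outer loop
vertex -3.184 4.965 -0.001
vertex -3.827 4.25 0.583
vertex -2.787 4.49 0.939
endloop
endfacet
facet normal 0.748 0.324 -0.579
outer loop
vertex -2.755 4.408 -0.88
vertex -2.124 4.588 0.035
vertex -2.093 3.59 -0.483
endloop
endfacet
facet normal 0.727 0.376 0.574
outer loop
vertex -2.124 4.588 0.035
vertex -2.787 4.49 0.939
vertex -2.113 3.64 0.641
endloop
endfacet
facet normal -0.353 0.162 0.922
outer loop
vertex -2.787 4.49 0.939
vertex -3.827 4.25 0.583
vertex -3.165 3.432 0.98
endloop
endfacet
facet normal -1.000 -0.022 -0.017
outer loop
vertex -3.827 4.25 0.583
vertex -3.807 4.2 -0.541
vertex -3.796 3.252 0.065
endloop
endfacet
facet normal -0.320 0.078 -0.944
outer loop
vertex -3.807 4.2 -0.541
vertex -2.755 4.408 -0.88
vertex -3.133 3.35 -0.839
endloop
endfacet
facet normal 0.760 -0.649 0.042
outer loop
vertex -2.736 2.875 0.101
vertex -2.093 3.59 -0.483
vertex -2.113 3.64 0.641
endloop
endfacet
facet normal 0.339 -0.711 0.616
outer loop
vertex -2.736 2.875 0.101
vertex -2.113 3.64 0.641
vertex -3.165 3.432 0.98
endloop
endfacet
facet normal -0.320 -0.863 0.391
outer loop
vertex -2.736 2.875 0.101
vertex -3.165 3.432 0.98
vertex -3.796 3.252 0.065
endloop
endfacet
facet normal -0.307 -0.895 -0.323
outer loop
vertex -2.736 2.875 0.101
vertex -3.796 3.252 0.065
vertex -3.133 3.35 -0.839
endloop
endfacet
facet normal 0.360 -0.763 -0.537
outer loop
vertex -2.736 2.875 0.101
vertex -3.133 3.35 -0.839
vertex -2.093 3.59 -0.483
endloop
endfacet
facet normal 1.000 0.022 0.017
outer loop
vertex -2.113 3.64 0.641
vertex -2.093 3.59 -0.483
vertex -2.124 4.588 0.035
endloop
endfacet
facet normal 0.320 -0.078 0.944
outer loop
vertex -3.165 3.432 0.98
vertex -2.113 3.64 0.641
vertex -2.787 4.49 0.939
endloop
endfacet
facet normal -0.748 -0.324 0.579
outer loop
vertex -3.796 3.252 0.065
vertex -3.165 3.432 0.98
vertex -3.827 4.25 0.583
endloop
endfacet
facet normal -0.727 -0.376 -0.574
outer loop
vertex -3.133 3.35 -0.839
vertex -3.796 3.252 0.065
vertex -3.807 4.2 -0.541
endloop
endfacet
facet normal 0.353 -0.162 -0.922
outer loop
vertex -2.093 3.59 -0.483
vertex -3.133 3.35 -0.839
vertex -2.755 4.408 -0.88
endloop
endfacet

endsolid


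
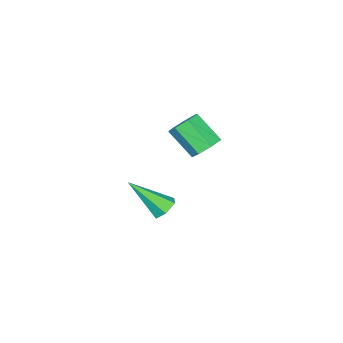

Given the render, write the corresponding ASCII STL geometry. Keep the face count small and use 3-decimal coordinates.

solid 
facet normal -0.332 0.661 -0.673
outer loop
vertex 2.307 -0.427 -0.752
vertex 1.899 -0.782 -0.899
vertex 1.812 -0.409 -0.49
endloop
endfacet
facet normal 0.405 0.553 0.728
outer loop
vertex 2.307 -0.427 -0.752
vertex 1.812 -0.409 -0.49
vertex 2.501 -1.978 0.319
endloop
endfacet
facet normal -0.333 0.660 -0.673
outer loop
vertex 1.812 -0.409 -0.49
vertex 1.899 -0.782 -0.899
vertex 1.405 -0.764 -0.637
endloop
endfacet
facet normal -0.494 0.217 0.842
outer loop
vertex 1.812 -0.409 -0.49
vertex 1.405 -0.764 -0.637
vertex 2.501 -1.978 0.319
endloop
endfacet
facet normal -0.332 0.661 -0.672
outer loop
vertex 1.405 -0.764 -0.637
vertex 1.899 -0.782 -0.899
vertex 1.492 -1.136 -1.046
endloop
endfacet
facet normal -0.813 -0.507 0.288
outer loop
vertex 1.405 -0.764 -0.637
vertex 1.492 -1.136 -1.046
vertex 2.501 -1.978 0.319
endloop
endfacet
facet normal -0.332 0.661 -0.673
outer loop
vertex 1.492 -1.136 -1.046
vertex 1.899 -0.782 -0.899
vertex 1.987 -1.154 -1.308
endloop
endfacet
facet normal -0.233 -0.895 -0.380
outer loop
vertex 1.492 -1.136 -1.046
vertex 1.987 -1.154 -1.308
vertex 2.501 -1.978 0.319
endloop
endfacet
facet normal -0.332 0.661 -0.673
outer loop
vertex 1.987 -1.154 -1.308
vertex 1.899 -0.782 -0.899
vertex 2.394 -0.8 -1.161
endloop
endfacet
facet normal 0.665 -0.560 -0.494
outer loop
vertex 1.987 -1.154 -1.308
vertex 2.394 -0.8 -1.161
vertex 2.501 -1.978 0.319
endloop
endfacet
facet normal -0.332 0.661 -0.673
outer loop
vertex 2.394 -0.8 -1.161
vertex 1.899 -0.782 -0.899
vertex 2.307 -0.427 -0.752
endloop
endfacet
facet normal 0.985 0.164 0.060
outer loop
vertex 2.394 -0.8 -1.161
vertex 2.307 -0.427 -0.752
vertex 2.501 -1.978 0.319
endloop
endfacet
facet normal -0.035 0.731 -0.681
outer loop
vertex 2.547 1.195 3.289
vertex 1.926 1.074 3.191
vertex 2.192 1.477 3.61
endloop
endfacet
facet normal 0.768 0.456 0.450
outer loop
vertex 2.547 1.195 3.289
vertex 2.192 1.477 3.61
vertex 2.595 0.207 4.208
endloop
endfacet
facet normal 0.768 0.456 0.450
outer loop
vertex 2.595 0.207 4.208
vertex 2.192 1.477 3.61
vertex 2.24 0.489 4.529
endloop
endfacet
facet normal 0.034 -0.732 0.681
outer loop
vertex 2.595 0.207 4.208
vertex 2.24 0.489 4.529
vertex 1.974 0.086 4.109
endloop
endfacet
facet normal -0.036 0.732 -0.681
outer loop
vertex 2.192 1.477 3.61
vertex 1.926 1.074 3.191
vertex 1.637 1.455 3.616
endloop
endfacet
facet normal -0.019 0.680 0.733
outer loop
vertex 2.192 1.477 3.61
vertex 1.637 1.455 3.616
vertex 2.24 0.489 4.529
endloop
endfacet
facet normal -0.018 0.681 0.732
outer loop
vertex 2.24 0.489 4.529
vertex 1.637 1.455 3.616
vertex 1.685 0.468 4.535
endloop
endfacet
facet normal 0.035 -0.732 0.680
outer loop
vertex 2.24 0.489 4.529
vertex 1.685 0.468 4.535
vertex 1.974 0.086 4.109
endloop
endfacet
facet normal -0.035 0.732 -0.680
outer loop
vertex 1.637 1.455 3.616
vertex 1.926 1.074 3.191
vertex 1.3 1.146 3.301
endloop
endfacet
facet normal -0.794 0.393 0.464
outer loop
vertex 1.637 1.455 3.616
vertex 1.3 1.146 3.301
vertex 1.685 0.468 4.535
endloop
endfacet
facet normal -0.794 0.393 0.464
outer loop
vertex 1.685 0.468 4.535
vertex 1.3 1.146 3.301
vertex 1.348 0.159 4.22
endloop
endfacet
facet normal 0.035 -0.732 0.680
outer loop
vertex 1.685 0.468 4.535
vertex 1.348 0.159 4.22
vertex 1.974 0.086 4.109
endloop
endfacet
facet normal -0.035 0.732 -0.680
outer loop
vertex 1.3 1.146 3.301
vertex 1.926 1.074 3.191
vertex 1.434 0.783 2.903
endloop
endfacet
facet normal -0.970 -0.190 -0.153
outer loop
vertex 1.3 1.146 3.301
vertex 1.434 0.783 2.903
vertex 1.348 0.159 4.22
endloop
endfacet
facet normal -0.970 -0.190 -0.153
outer loop
vertex 1.348 0.159 4.22
vertex 1.434 0.783 2.903
vertex 1.482 -0.205 3.822
endloop
endfacet
facet normal 0.035 -0.731 0.681
outer loop
vertex 1.348 0.159 4.22
vertex 1.482 -0.205 3.822
vertex 1.974 0.086 4.109
endloop
endfacet
facet normal -0.034 0.732 -0.681
outer loop
vertex 1.434 0.783 2.903
vertex 1.926 1.074 3.191
vertex 1.939 0.638 2.722
endloop
endfacet
facet normal -0.416 -0.630 -0.656
outer loop
vertex 1.434 0.783 2.903
vertex 1.939 0.638 2.722
vertex 1.482 -0.205 3.822
endloop
endfacet
facet normal -0.416 -0.630 -0.656
outer loop
vertex 1.482 -0.205 3.822
vertex 1.939 0.638 2.722
vertex 1.986 -0.349 3.641
endloop
endfacet
facet normal 0.036 -0.732 0.681
outer loop
vertex 1.482 -0.205 3.822
vertex 1.986 -0.349 3.641
vertex 1.974 0.086 4.109
endloop
endfacet
facet normal -0.037 0.731 -0.681
outer loop
vertex 1.939 0.638 2.722
vertex 1.926 1.074 3.191
vertex 2.434 0.822 2.893
endloop
endfacet
facet normal 0.451 -0.597 -0.664
outer loop
vertex 1.939 0.638 2.722
vertex 2.434 0.822 2.893
vertex 1.986 -0.349 3.641
endloop
endfacet
facet normal 0.449 -0.597 -0.665
outer loop
vertex 1.986 -0.349 3.641
vertex 2.434 0.822 2.893
vertex 2.482 -0.166 3.812
endloop
endfacet
facet normal 0.035 -0.732 0.681
outer loop
vertex 1.986 -0.349 3.641
vertex 2.482 -0.166 3.812
vertex 1.974 0.086 4.109
endloop
endfacet
facet normal -0.035 0.733 -0.680
outer loop
vertex 2.434 0.822 2.893
vertex 1.926 1.074 3.191
vertex 2.547 1.195 3.289
endloop
endfacet
facet normal 0.978 -0.113 -0.173
outer loop
vertex 2.434 0.822 2.893
vertex 2.547 1.195 3.289
vertex 2.482 -0.166 3.812
endloop
endfacet
facet normal 0.978 -0.113 -0.173
outer loop
vertex 2.482 -0.166 3.812
vertex 2.547 1.195 3.289
vertex 2.595 0.207 4.208
endloop
endfacet
facet normal 0.034 -0.732 0.680
outer loop
vertex 2.482 -0.166 3.812
vertex 2.595 0.207 4.208
vertex 1.974 0.086 4.109
endloop
endfacet

endsolid


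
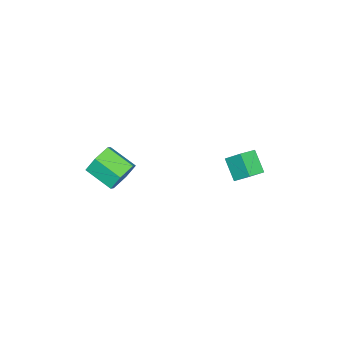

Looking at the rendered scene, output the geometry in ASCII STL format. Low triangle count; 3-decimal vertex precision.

solid 
facet normal 0.313 0.871 -0.379
outer loop
vertex 4.238 -2.665 1.906
vertex 3.507 -2.729 1.155
vertex 3.284 -2.254 2.064
endloop
endfacet
facet normal 0.279 0.297 0.913
outer loop
vertex 4.238 -2.665 1.906
vertex 3.284 -2.254 2.064
vertex 3.683 -4.206 2.577
endloop
endfacet
facet normal 0.279 0.297 0.913
outer loop
vertex 3.683 -4.206 2.577
vertex 3.284 -2.254 2.064
vertex 2.73 -3.795 2.734
endloop
endfacet
facet normal -0.313 -0.871 0.379
outer loop
vertex 3.683 -4.206 2.577
vertex 2.73 -3.795 2.734
vertex 2.953 -4.271 1.825
endloop
endfacet
facet normal 0.313 0.871 -0.378
outer loop
vertex 3.284 -2.254 2.064
vertex 3.507 -2.729 1.155
vertex 2.554 -2.318 1.312
endloop
endfacet
facet normal -0.647 0.488 0.586
outer loop
vertex 3.284 -2.254 2.064
vertex 2.554 -2.318 1.312
vertex 2.73 -3.795 2.734
endloop
endfacet
facet normal -0.646 0.488 0.587
outer loop
vertex 2.73 -3.795 2.734
vertex 2.554 -2.318 1.312
vertex 2.0 -3.859 1.983
endloop
endfacet
facet normal -0.314 -0.871 0.379
outer loop
vertex 2.73 -3.795 2.734
vertex 2.0 -3.859 1.983
vertex 2.953 -4.271 1.825
endloop
endfacet
facet normal 0.313 0.871 -0.379
outer loop
vertex 2.554 -2.318 1.312
vertex 3.507 -2.729 1.155
vertex 2.777 -2.794 0.403
endloop
endfacet
facet normal -0.926 0.190 -0.327
outer loop
vertex 2.554 -2.318 1.312
vertex 2.777 -2.794 0.403
vertex 2.0 -3.859 1.983
endloop
endfacet
facet normal -0.926 0.191 -0.326
outer loop
vertex 2.0 -3.859 1.983
vertex 2.777 -2.794 0.403
vertex 2.222 -4.335 1.074
endloop
endfacet
facet normal -0.313 -0.871 0.379
outer loop
vertex 2.0 -3.859 1.983
vertex 2.222 -4.335 1.074
vertex 2.953 -4.271 1.825
endloop
endfacet
facet normal 0.313 0.871 -0.379
outer loop
vertex 2.777 -2.794 0.403
vertex 3.507 -2.729 1.155
vertex 3.73 -3.205 0.246
endloop
endfacet
facet normal -0.279 -0.297 -0.913
outer loop
vertex 2.777 -2.794 0.403
vertex 3.73 -3.205 0.246
vertex 2.222 -4.335 1.074
endloop
endfacet
facet normal -0.279 -0.297 -0.913
outer loop
vertex 2.222 -4.335 1.074
vertex 3.73 -3.205 0.246
vertex 3.176 -4.746 0.916
endloop
endfacet
facet normal -0.313 -0.871 0.379
outer loop
vertex 2.222 -4.335 1.074
vertex 3.176 -4.746 0.916
vertex 2.953 -4.271 1.825
endloop
endfacet
facet normal 0.314 0.871 -0.379
outer loop
vertex 3.73 -3.205 0.246
vertex 3.507 -2.729 1.155
vertex 4.46 -3.141 0.997
endloop
endfacet
facet normal 0.646 -0.488 -0.587
outer loop
vertex 3.73 -3.205 0.246
vertex 4.46 -3.141 0.997
vertex 3.176 -4.746 0.916
endloop
endfacet
facet normal 0.647 -0.488 -0.586
outer loop
vertex 3.176 -4.746 0.916
vertex 4.46 -3.141 0.997
vertex 3.906 -4.682 1.668
endloop
endfacet
facet normal -0.313 -0.871 0.378
outer loop
vertex 3.176 -4.746 0.916
vertex 3.906 -4.682 1.668
vertex 2.953 -4.271 1.825
endloop
endfacet
facet normal 0.313 0.871 -0.379
outer loop
vertex 4.46 -3.141 0.997
vertex 3.507 -2.729 1.155
vertex 4.238 -2.665 1.906
endloop
endfacet
facet normal 0.926 -0.191 0.326
outer loop
vertex 4.46 -3.141 0.997
vertex 4.238 -2.665 1.906
vertex 3.906 -4.682 1.668
endloop
endfacet
facet normal 0.926 -0.191 0.327
outer loop
vertex 3.906 -4.682 1.668
vertex 4.238 -2.665 1.906
vertex 3.683 -4.206 2.577
endloop
endfacet
facet normal -0.313 -0.871 0.379
outer loop
vertex 3.906 -4.682 1.668
vertex 3.683 -4.206 2.577
vertex 2.953 -4.271 1.825
endloop
endfacet
facet normal -0.605 -0.498 0.621
outer loop
vertex 0.327 2.024 0.847
vertex 0.423 2.878 1.626
vertex -0.679 2.605 0.333
endloop
endfacet
facet normal -0.083 -0.737 -0.671
outer loop
vertex 0.217 3.342 -0.586
vertex 0.327 2.024 0.847
vertex -0.679 2.605 0.333
endloop
endfacet
facet normal -0.605 -0.498 0.621
outer loop
vertex -0.679 2.605 0.333
vertex 0.423 2.878 1.626
vertex -0.583 3.46 1.112
endloop
endfacet
facet normal -0.792 0.458 -0.405
outer loop
vertex -0.583 3.46 1.112
vertex 0.217 3.342 -0.586
vertex -0.679 2.605 0.333
endloop
endfacet
facet normal 0.792 -0.458 0.405
outer loop
vertex 0.327 2.024 0.847
vertex 1.319 3.615 0.707
vertex 0.423 2.878 1.626
endloop
endfacet
facet normal -0.083 -0.737 -0.671
outer loop
vertex 1.223 2.76 -0.072
vertex 0.327 2.024 0.847
vertex 0.217 3.342 -0.586
endloop
endfacet
facet normal 0.791 -0.458 0.405
outer loop
vertex 1.223 2.76 -0.072
vertex 1.319 3.615 0.707
vertex 0.327 2.024 0.847
endloop
endfacet
facet normal 0.083 0.736 0.671
outer loop
vertex 0.423 2.878 1.626
vertex 1.319 3.615 0.707
vertex -0.583 3.46 1.112
endloop
endfacet
facet normal -0.791 0.458 -0.405
outer loop
vertex 0.313 4.196 0.193
vertex 0.217 3.342 -0.586
vertex -0.583 3.46 1.112
endloop
endfacet
facet normal 0.083 0.737 0.671
outer loop
vertex -0.583 3.46 1.112
vertex 1.319 3.615 0.707
vertex 0.313 4.196 0.193
endloop
endfacet
facet normal 0.605 0.498 -0.621
outer loop
vertex 0.313 4.196 0.193
vertex 1.223 2.76 -0.072
vertex 0.217 3.342 -0.586
endloop
endfacet
facet normal 0.605 0.498 -0.621
outer loop
vertex 1.319 3.615 0.707
vertex 1.223 2.76 -0.072
vertex 0.313 4.196 0.193
endloop
endfacet

endsolid


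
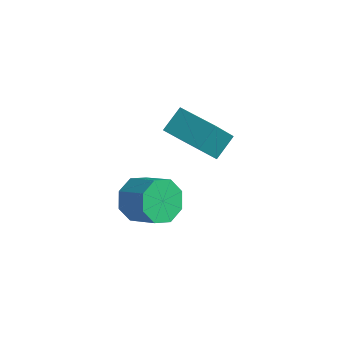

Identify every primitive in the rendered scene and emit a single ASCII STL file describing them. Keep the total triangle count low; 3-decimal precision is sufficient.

solid 
facet normal -0.846 0.098 -0.524
outer loop
vertex 1.765 -2.799 -1.906
vertex 1.307 -3.332 -1.266
vertex 1.478 -2.403 -1.368
endloop
endfacet
facet normal 0.357 0.833 -0.423
outer loop
vertex 1.765 -2.799 -1.906
vertex 1.478 -2.403 -1.368
vertex 2.95 -2.935 -1.174
endloop
endfacet
facet normal 0.357 0.833 -0.422
outer loop
vertex 2.95 -2.935 -1.174
vertex 1.478 -2.403 -1.368
vertex 2.663 -2.539 -0.635
endloop
endfacet
facet normal 0.847 -0.098 0.523
outer loop
vertex 2.95 -2.935 -1.174
vertex 2.663 -2.539 -0.635
vertex 2.493 -3.468 -0.534
endloop
endfacet
facet normal -0.846 0.098 -0.524
outer loop
vertex 1.478 -2.403 -1.368
vertex 1.307 -3.332 -1.266
vertex 1.091 -2.551 -0.771
endloop
endfacet
facet normal -0.027 0.974 0.224
outer loop
vertex 1.478 -2.403 -1.368
vertex 1.091 -2.551 -0.771
vertex 2.663 -2.539 -0.635
endloop
endfacet
facet normal -0.027 0.974 0.224
outer loop
vertex 2.663 -2.539 -0.635
vertex 1.091 -2.551 -0.771
vertex 2.276 -2.687 -0.038
endloop
endfacet
facet normal 0.846 -0.098 0.524
outer loop
vertex 2.663 -2.539 -0.635
vertex 2.276 -2.687 -0.038
vertex 2.493 -3.468 -0.534
endloop
endfacet
facet normal -0.847 0.097 -0.523
outer loop
vertex 1.091 -2.551 -0.771
vertex 1.307 -3.332 -1.266
vertex 0.831 -3.156 -0.463
endloop
endfacet
facet normal -0.395 0.546 0.739
outer loop
vertex 1.091 -2.551 -0.771
vertex 0.831 -3.156 -0.463
vertex 2.276 -2.687 -0.038
endloop
endfacet
facet normal -0.394 0.544 0.740
outer loop
vertex 2.276 -2.687 -0.038
vertex 0.831 -3.156 -0.463
vertex 2.016 -3.293 0.269
endloop
endfacet
facet normal 0.846 -0.098 0.524
outer loop
vertex 2.276 -2.687 -0.038
vertex 2.016 -3.293 0.269
vertex 2.493 -3.468 -0.534
endloop
endfacet
facet normal -0.847 0.098 -0.523
outer loop
vertex 0.831 -3.156 -0.463
vertex 1.307 -3.332 -1.266
vertex 0.85 -3.865 -0.626
endloop
endfacet
facet normal -0.531 -0.203 0.822
outer loop
vertex 0.831 -3.156 -0.463
vertex 0.85 -3.865 -0.626
vertex 2.016 -3.293 0.269
endloop
endfacet
facet normal -0.531 -0.204 0.822
outer loop
vertex 2.016 -3.293 0.269
vertex 0.85 -3.865 -0.626
vertex 2.035 -4.001 0.106
endloop
endfacet
facet normal 0.846 -0.098 0.524
outer loop
vertex 2.016 -3.293 0.269
vertex 2.035 -4.001 0.106
vertex 2.493 -3.468 -0.534
endloop
endfacet
facet normal -0.847 0.098 -0.523
outer loop
vertex 0.85 -3.865 -0.626
vertex 1.307 -3.332 -1.266
vertex 1.137 -4.261 -1.165
endloop
endfacet
facet normal -0.357 -0.833 0.422
outer loop
vertex 0.85 -3.865 -0.626
vertex 1.137 -4.261 -1.165
vertex 2.035 -4.001 0.106
endloop
endfacet
facet normal -0.357 -0.833 0.423
outer loop
vertex 2.035 -4.001 0.106
vertex 1.137 -4.261 -1.165
vertex 2.322 -4.397 -0.432
endloop
endfacet
facet normal 0.846 -0.098 0.524
outer loop
vertex 2.035 -4.001 0.106
vertex 2.322 -4.397 -0.432
vertex 2.493 -3.468 -0.534
endloop
endfacet
facet normal -0.846 0.098 -0.524
outer loop
vertex 1.137 -4.261 -1.165
vertex 1.307 -3.332 -1.266
vertex 1.524 -4.113 -1.762
endloop
endfacet
facet normal 0.027 -0.974 -0.224
outer loop
vertex 1.137 -4.261 -1.165
vertex 1.524 -4.113 -1.762
vertex 2.322 -4.397 -0.432
endloop
endfacet
facet normal 0.027 -0.974 -0.224
outer loop
vertex 2.322 -4.397 -0.432
vertex 1.524 -4.113 -1.762
vertex 2.709 -4.249 -1.029
endloop
endfacet
facet normal 0.846 -0.098 0.524
outer loop
vertex 2.322 -4.397 -0.432
vertex 2.709 -4.249 -1.029
vertex 2.493 -3.468 -0.534
endloop
endfacet
facet normal -0.846 0.098 -0.524
outer loop
vertex 1.524 -4.113 -1.762
vertex 1.307 -3.332 -1.266
vertex 1.784 -3.507 -2.069
endloop
endfacet
facet normal 0.395 -0.544 -0.740
outer loop
vertex 1.524 -4.113 -1.762
vertex 1.784 -3.507 -2.069
vertex 2.709 -4.249 -1.029
endloop
endfacet
facet normal 0.394 -0.546 -0.740
outer loop
vertex 2.709 -4.249 -1.029
vertex 1.784 -3.507 -2.069
vertex 2.969 -3.644 -1.337
endloop
endfacet
facet normal 0.847 -0.097 0.523
outer loop
vertex 2.709 -4.249 -1.029
vertex 2.969 -3.644 -1.337
vertex 2.493 -3.468 -0.534
endloop
endfacet
facet normal -0.846 0.098 -0.524
outer loop
vertex 1.784 -3.507 -2.069
vertex 1.307 -3.332 -1.266
vertex 1.765 -2.799 -1.906
endloop
endfacet
facet normal 0.531 0.204 -0.822
outer loop
vertex 1.784 -3.507 -2.069
vertex 1.765 -2.799 -1.906
vertex 2.969 -3.644 -1.337
endloop
endfacet
facet normal 0.531 0.203 -0.822
outer loop
vertex 2.969 -3.644 -1.337
vertex 1.765 -2.799 -1.906
vertex 2.95 -2.935 -1.174
endloop
endfacet
facet normal 0.847 -0.098 0.523
outer loop
vertex 2.969 -3.644 -1.337
vertex 2.95 -2.935 -1.174
vertex 2.493 -3.468 -0.534
endloop
endfacet
facet normal -0.992 0.119 -0.030
outer loop
vertex 0.192 0.756 0.286
vertex 0.345 1.704 -1.019
vertex 0.099 -0.19 -0.413
endloop
endfacet
facet normal -0.094 -0.586 0.805
outer loop
vertex 1.875 -0.404 -0.361
vertex 0.192 0.756 0.286
vertex 0.099 -0.19 -0.413
endloop
endfacet
facet normal -0.992 0.120 -0.029
outer loop
vertex 0.099 -0.19 -0.413
vertex 0.345 1.704 -1.019
vertex 0.251 0.758 -1.718
endloop
endfacet
facet normal -0.079 -0.802 -0.592
outer loop
vertex 0.251 0.758 -1.718
vertex 1.875 -0.404 -0.361
vertex 0.099 -0.19 -0.413
endloop
endfacet
facet normal 0.079 0.802 0.592
outer loop
vertex 0.192 0.756 0.286
vertex 2.121 1.49 -0.967
vertex 0.345 1.704 -1.019
endloop
endfacet
facet normal -0.094 -0.586 0.805
outer loop
vertex 1.969 0.542 0.338
vertex 0.192 0.756 0.286
vertex 1.875 -0.404 -0.361
endloop
endfacet
facet normal 0.079 0.802 0.592
outer loop
vertex 1.969 0.542 0.338
vertex 2.121 1.49 -0.967
vertex 0.192 0.756 0.286
endloop
endfacet
facet normal 0.094 0.586 -0.805
outer loop
vertex 0.345 1.704 -1.019
vertex 2.121 1.49 -0.967
vertex 0.251 0.758 -1.718
endloop
endfacet
facet normal -0.079 -0.802 -0.592
outer loop
vertex 2.028 0.544 -1.666
vertex 1.875 -0.404 -0.361
vertex 0.251 0.758 -1.718
endloop
endfacet
facet normal 0.094 0.586 -0.805
outer loop
vertex 0.251 0.758 -1.718
vertex 2.121 1.49 -0.967
vertex 2.028 0.544 -1.666
endloop
endfacet
facet normal 0.992 -0.120 0.029
outer loop
vertex 2.028 0.544 -1.666
vertex 1.969 0.542 0.338
vertex 1.875 -0.404 -0.361
endloop
endfacet
facet normal 0.992 -0.119 0.029
outer loop
vertex 2.121 1.49 -0.967
vertex 1.969 0.542 0.338
vertex 2.028 0.544 -1.666
endloop
endfacet

endsolid


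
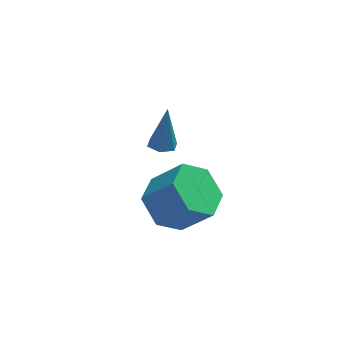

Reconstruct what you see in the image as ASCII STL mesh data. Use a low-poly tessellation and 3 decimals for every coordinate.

solid 
facet normal -0.143 -0.237 -0.961
outer loop
vertex -0.69 0.813 -2.995
vertex -1.198 0.705 -2.893
vertex -1.055 1.195 -3.035
endloop
endfacet
facet normal 0.723 0.691 0.001
outer loop
vertex -0.69 0.813 -2.995
vertex -1.055 1.195 -3.035
vertex -0.962 1.095 -1.307
endloop
endfacet
facet normal -0.144 -0.237 -0.961
outer loop
vertex -1.055 1.195 -3.035
vertex -1.198 0.705 -2.893
vertex -1.564 1.086 -2.932
endloop
endfacet
facet normal -0.196 0.978 0.067
outer loop
vertex -1.055 1.195 -3.035
vertex -1.564 1.086 -2.932
vertex -0.962 1.095 -1.307
endloop
endfacet
facet normal -0.144 -0.237 -0.961
outer loop
vertex -1.564 1.086 -2.932
vertex -1.198 0.705 -2.893
vertex -1.707 0.596 -2.79
endloop
endfacet
facet normal -0.879 0.350 0.324
outer loop
vertex -1.564 1.086 -2.932
vertex -1.707 0.596 -2.79
vertex -0.962 1.095 -1.307
endloop
endfacet
facet normal -0.144 -0.237 -0.961
outer loop
vertex -1.707 0.596 -2.79
vertex -1.198 0.705 -2.893
vertex -1.341 0.215 -2.751
endloop
endfacet
facet normal -0.644 -0.566 0.514
outer loop
vertex -1.707 0.596 -2.79
vertex -1.341 0.215 -2.751
vertex -0.962 1.095 -1.307
endloop
endfacet
facet normal -0.143 -0.237 -0.961
outer loop
vertex -1.341 0.215 -2.751
vertex -1.198 0.705 -2.893
vertex -0.833 0.323 -2.853
endloop
endfacet
facet normal 0.271 -0.852 0.448
outer loop
vertex -1.341 0.215 -2.751
vertex -0.833 0.323 -2.853
vertex -0.962 1.095 -1.307
endloop
endfacet
facet normal -0.143 -0.237 -0.961
outer loop
vertex -0.833 0.323 -2.853
vertex -1.198 0.705 -2.893
vertex -0.69 0.813 -2.995
endloop
endfacet
facet normal 0.956 -0.223 0.191
outer loop
vertex -0.833 0.323 -2.853
vertex -0.69 0.813 -2.995
vertex -0.962 1.095 -1.307
endloop
endfacet
facet normal -0.626 0.245 -0.741
outer loop
vertex -0.664 -2.682 -2.861
vertex -1.475 -2.854 -2.233
vertex -1.047 -1.908 -2.282
endloop
endfacet
facet normal 0.688 0.621 -0.375
outer loop
vertex -0.664 -2.682 -2.861
vertex -1.047 -1.908 -2.282
vertex 0.286 -3.054 -1.735
endloop
endfacet
facet normal 0.688 0.621 -0.376
outer loop
vertex 0.286 -3.054 -1.735
vertex -1.047 -1.908 -2.282
vertex -0.097 -2.279 -1.156
endloop
endfacet
facet normal 0.626 -0.244 0.741
outer loop
vertex 0.286 -3.054 -1.735
vertex -0.097 -2.279 -1.156
vertex -0.525 -3.226 -1.107
endloop
endfacet
facet normal -0.626 0.245 -0.741
outer loop
vertex -1.047 -1.908 -2.282
vertex -1.475 -2.854 -2.233
vertex -1.858 -2.08 -1.654
endloop
endfacet
facet normal 0.025 0.956 0.294
outer loop
vertex -1.047 -1.908 -2.282
vertex -1.858 -2.08 -1.654
vertex -0.097 -2.279 -1.156
endloop
endfacet
facet normal 0.025 0.956 0.294
outer loop
vertex -0.097 -2.279 -1.156
vertex -1.858 -2.08 -1.654
vertex -0.908 -2.451 -0.528
endloop
endfacet
facet normal 0.626 -0.244 0.741
outer loop
vertex -0.097 -2.279 -1.156
vertex -0.908 -2.451 -0.528
vertex -0.525 -3.226 -1.107
endloop
endfacet
facet normal -0.626 0.245 -0.741
outer loop
vertex -1.858 -2.08 -1.654
vertex -1.475 -2.854 -2.233
vertex -2.286 -3.026 -1.605
endloop
endfacet
facet normal -0.663 0.335 0.670
outer loop
vertex -1.858 -2.08 -1.654
vertex -2.286 -3.026 -1.605
vertex -0.908 -2.451 -0.528
endloop
endfacet
facet normal -0.663 0.334 0.670
outer loop
vertex -0.908 -2.451 -0.528
vertex -2.286 -3.026 -1.605
vertex -1.336 -3.398 -0.479
endloop
endfacet
facet normal 0.626 -0.244 0.741
outer loop
vertex -0.908 -2.451 -0.528
vertex -1.336 -3.398 -0.479
vertex -0.525 -3.226 -1.107
endloop
endfacet
facet normal -0.626 0.244 -0.741
outer loop
vertex -2.286 -3.026 -1.605
vertex -1.475 -2.854 -2.233
vertex -1.903 -3.801 -2.184
endloop
endfacet
facet normal -0.688 -0.621 0.376
outer loop
vertex -2.286 -3.026 -1.605
vertex -1.903 -3.801 -2.184
vertex -1.336 -3.398 -0.479
endloop
endfacet
facet normal -0.688 -0.621 0.376
outer loop
vertex -1.336 -3.398 -0.479
vertex -1.903 -3.801 -2.184
vertex -0.953 -4.172 -1.058
endloop
endfacet
facet normal 0.626 -0.245 0.741
outer loop
vertex -1.336 -3.398 -0.479
vertex -0.953 -4.172 -1.058
vertex -0.525 -3.226 -1.107
endloop
endfacet
facet normal -0.626 0.244 -0.741
outer loop
vertex -1.903 -3.801 -2.184
vertex -1.475 -2.854 -2.233
vertex -1.092 -3.629 -2.812
endloop
endfacet
facet normal -0.025 -0.956 -0.294
outer loop
vertex -1.903 -3.801 -2.184
vertex -1.092 -3.629 -2.812
vertex -0.953 -4.172 -1.058
endloop
endfacet
facet normal -0.025 -0.956 -0.294
outer loop
vertex -0.953 -4.172 -1.058
vertex -1.092 -3.629 -2.812
vertex -0.142 -4.0 -1.686
endloop
endfacet
facet normal 0.626 -0.245 0.741
outer loop
vertex -0.953 -4.172 -1.058
vertex -0.142 -4.0 -1.686
vertex -0.525 -3.226 -1.107
endloop
endfacet
facet normal -0.626 0.244 -0.741
outer loop
vertex -1.092 -3.629 -2.812
vertex -1.475 -2.854 -2.233
vertex -0.664 -2.682 -2.861
endloop
endfacet
facet normal 0.663 -0.334 -0.670
outer loop
vertex -1.092 -3.629 -2.812
vertex -0.664 -2.682 -2.861
vertex -0.142 -4.0 -1.686
endloop
endfacet
facet normal 0.663 -0.335 -0.670
outer loop
vertex -0.142 -4.0 -1.686
vertex -0.664 -2.682 -2.861
vertex 0.286 -3.054 -1.735
endloop
endfacet
facet normal 0.626 -0.245 0.741
outer loop
vertex -0.142 -4.0 -1.686
vertex 0.286 -3.054 -1.735
vertex -0.525 -3.226 -1.107
endloop
endfacet

endsolid


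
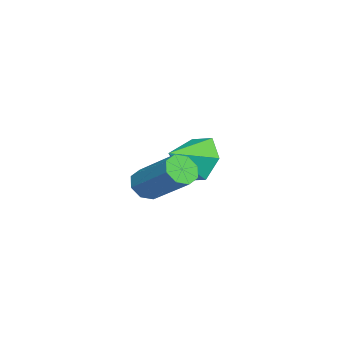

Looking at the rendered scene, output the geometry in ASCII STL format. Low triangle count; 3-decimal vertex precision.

solid 
facet normal -0.593 0.687 -0.420
outer loop
vertex 0.433 -1.508 -4.313
vertex -0.34 -1.831 -3.749
vertex 0.265 -1.098 -3.405
endloop
endfacet
facet normal 0.985 0.111 0.132
outer loop
vertex 0.433 -1.508 -4.313
vertex 0.265 -1.098 -3.405
vertex 0.42 -2.709 -3.211
endloop
endfacet
facet normal -0.593 0.687 -0.420
outer loop
vertex 0.265 -1.098 -3.405
vertex -0.34 -1.831 -3.749
vertex -0.508 -1.421 -2.841
endloop
endfacet
facet normal 0.540 0.152 0.828
outer loop
vertex 0.265 -1.098 -3.405
vertex -0.508 -1.421 -2.841
vertex 0.42 -2.709 -3.211
endloop
endfacet
facet normal -0.594 0.686 -0.420
outer loop
vertex -0.508 -1.421 -2.841
vertex -0.34 -1.831 -3.749
vertex -1.113 -2.154 -3.184
endloop
endfacet
facet normal -0.109 -0.346 0.932
outer loop
vertex -0.508 -1.421 -2.841
vertex -1.113 -2.154 -3.184
vertex 0.42 -2.709 -3.211
endloop
endfacet
facet normal -0.594 0.687 -0.420
outer loop
vertex -1.113 -2.154 -3.184
vertex -0.34 -1.831 -3.749
vertex -0.944 -2.563 -4.092
endloop
endfacet
facet normal -0.315 -0.886 0.341
outer loop
vertex -1.113 -2.154 -3.184
vertex -0.944 -2.563 -4.092
vertex 0.42 -2.709 -3.211
endloop
endfacet
facet normal -0.594 0.687 -0.420
outer loop
vertex -0.944 -2.563 -4.092
vertex -0.34 -1.831 -3.749
vertex -0.172 -2.24 -4.656
endloop
endfacet
facet normal 0.129 -0.926 -0.354
outer loop
vertex -0.944 -2.563 -4.092
vertex -0.172 -2.24 -4.656
vertex 0.42 -2.709 -3.211
endloop
endfacet
facet normal -0.593 0.687 -0.420
outer loop
vertex -0.172 -2.24 -4.656
vertex -0.34 -1.831 -3.749
vertex 0.433 -1.508 -4.313
endloop
endfacet
facet normal 0.779 -0.429 -0.458
outer loop
vertex -0.172 -2.24 -4.656
vertex 0.433 -1.508 -4.313
vertex 0.42 -2.709 -3.211
endloop
endfacet
facet normal -0.492 -0.639 -0.591
outer loop
vertex 3.168 -3.172 -3.954
vertex 2.647 -3.064 -3.637
vertex 2.918 -2.812 -4.135
endloop
endfacet
facet normal 0.692 0.123 -0.711
outer loop
vertex 3.168 -3.172 -3.954
vertex 2.918 -2.812 -4.135
vertex 4.115 -1.945 -2.82
endloop
endfacet
facet normal 0.692 0.124 -0.712
outer loop
vertex 4.115 -1.945 -2.82
vertex 2.918 -2.812 -4.135
vertex 3.864 -1.585 -3.001
endloop
endfacet
facet normal 0.492 0.640 0.590
outer loop
vertex 4.115 -1.945 -2.82
vertex 3.864 -1.585 -3.001
vertex 3.593 -1.836 -2.503
endloop
endfacet
facet normal -0.493 -0.638 -0.591
outer loop
vertex 2.918 -2.812 -4.135
vertex 2.647 -3.064 -3.637
vertex 2.509 -2.599 -4.024
endloop
endfacet
facet normal 0.116 0.625 -0.772
outer loop
vertex 2.918 -2.812 -4.135
vertex 2.509 -2.599 -4.024
vertex 3.864 -1.585 -3.001
endloop
endfacet
facet normal 0.116 0.625 -0.772
outer loop
vertex 3.864 -1.585 -3.001
vertex 2.509 -2.599 -4.024
vertex 3.455 -1.372 -2.89
endloop
endfacet
facet normal 0.493 0.639 0.590
outer loop
vertex 3.864 -1.585 -3.001
vertex 3.455 -1.372 -2.89
vertex 3.593 -1.836 -2.503
endloop
endfacet
facet normal -0.493 -0.638 -0.591
outer loop
vertex 2.509 -2.599 -4.024
vertex 2.647 -3.064 -3.637
vertex 2.18 -2.658 -3.686
endloop
endfacet
facet normal -0.528 0.759 -0.381
outer loop
vertex 2.509 -2.599 -4.024
vertex 2.18 -2.658 -3.686
vertex 3.455 -1.372 -2.89
endloop
endfacet
facet normal -0.528 0.759 -0.381
outer loop
vertex 3.455 -1.372 -2.89
vertex 2.18 -2.658 -3.686
vertex 3.126 -1.431 -2.552
endloop
endfacet
facet normal 0.492 0.639 0.591
outer loop
vertex 3.455 -1.372 -2.89
vertex 3.126 -1.431 -2.552
vertex 3.593 -1.836 -2.503
endloop
endfacet
facet normal -0.493 -0.638 -0.592
outer loop
vertex 2.18 -2.658 -3.686
vertex 2.647 -3.064 -3.637
vertex 2.125 -2.955 -3.32
endloop
endfacet
facet normal -0.863 0.448 0.234
outer loop
vertex 2.18 -2.658 -3.686
vertex 2.125 -2.955 -3.32
vertex 3.126 -1.431 -2.552
endloop
endfacet
facet normal -0.863 0.448 0.236
outer loop
vertex 3.126 -1.431 -2.552
vertex 2.125 -2.955 -3.32
vertex 3.072 -1.728 -2.186
endloop
endfacet
facet normal 0.492 0.639 0.591
outer loop
vertex 3.126 -1.431 -2.552
vertex 3.072 -1.728 -2.186
vertex 3.593 -1.836 -2.503
endloop
endfacet
facet normal -0.492 -0.640 -0.590
outer loop
vertex 2.125 -2.955 -3.32
vertex 2.647 -3.064 -3.637
vertex 2.376 -3.315 -3.139
endloop
endfacet
facet normal -0.691 -0.124 0.712
outer loop
vertex 2.125 -2.955 -3.32
vertex 2.376 -3.315 -3.139
vertex 3.072 -1.728 -2.186
endloop
endfacet
facet normal -0.692 -0.123 0.711
outer loop
vertex 3.072 -1.728 -2.186
vertex 2.376 -3.315 -3.139
vertex 3.322 -2.088 -2.005
endloop
endfacet
facet normal 0.492 0.639 0.591
outer loop
vertex 3.072 -1.728 -2.186
vertex 3.322 -2.088 -2.005
vertex 3.593 -1.836 -2.503
endloop
endfacet
facet normal -0.493 -0.639 -0.590
outer loop
vertex 2.376 -3.315 -3.139
vertex 2.647 -3.064 -3.637
vertex 2.785 -3.528 -3.25
endloop
endfacet
facet normal -0.116 -0.625 0.772
outer loop
vertex 2.376 -3.315 -3.139
vertex 2.785 -3.528 -3.25
vertex 3.322 -2.088 -2.005
endloop
endfacet
facet normal -0.116 -0.625 0.772
outer loop
vertex 3.322 -2.088 -2.005
vertex 2.785 -3.528 -3.25
vertex 3.731 -2.301 -2.116
endloop
endfacet
facet normal 0.493 0.638 0.591
outer loop
vertex 3.322 -2.088 -2.005
vertex 3.731 -2.301 -2.116
vertex 3.593 -1.836 -2.503
endloop
endfacet
facet normal -0.492 -0.639 -0.591
outer loop
vertex 2.785 -3.528 -3.25
vertex 2.647 -3.064 -3.637
vertex 3.114 -3.469 -3.588
endloop
endfacet
facet normal 0.528 -0.759 0.381
outer loop
vertex 2.785 -3.528 -3.25
vertex 3.114 -3.469 -3.588
vertex 3.731 -2.301 -2.116
endloop
endfacet
facet normal 0.528 -0.759 0.381
outer loop
vertex 3.731 -2.301 -2.116
vertex 3.114 -3.469 -3.588
vertex 4.06 -2.242 -2.454
endloop
endfacet
facet normal 0.493 0.638 0.591
outer loop
vertex 3.731 -2.301 -2.116
vertex 4.06 -2.242 -2.454
vertex 3.593 -1.836 -2.503
endloop
endfacet
facet normal -0.492 -0.639 -0.591
outer loop
vertex 3.114 -3.469 -3.588
vertex 2.647 -3.064 -3.637
vertex 3.168 -3.172 -3.954
endloop
endfacet
facet normal 0.863 -0.447 -0.236
outer loop
vertex 3.114 -3.469 -3.588
vertex 3.168 -3.172 -3.954
vertex 4.06 -2.242 -2.454
endloop
endfacet
facet normal 0.862 -0.449 -0.235
outer loop
vertex 4.06 -2.242 -2.454
vertex 3.168 -3.172 -3.954
vertex 4.115 -1.945 -2.82
endloop
endfacet
facet normal 0.493 0.638 0.592
outer loop
vertex 4.06 -2.242 -2.454
vertex 4.115 -1.945 -2.82
vertex 3.593 -1.836 -2.503
endloop
endfacet

endsolid


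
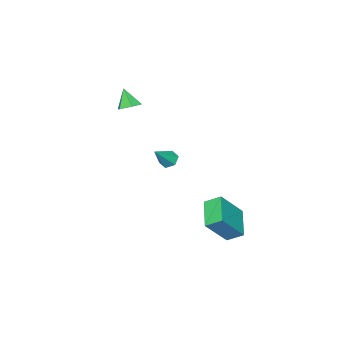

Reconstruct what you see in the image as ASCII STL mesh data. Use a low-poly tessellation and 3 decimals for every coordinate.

solid 
facet normal -0.719 0.025 -0.695
outer loop
vertex -1.968 0.885 0.851
vertex -2.195 1.255 1.099
vertex -1.854 1.361 0.75
endloop
endfacet
facet normal 0.857 -0.295 -0.422
outer loop
vertex -1.968 0.885 0.851
vertex -1.854 1.361 0.75
vertex -1.305 1.225 1.961
endloop
endfacet
facet normal -0.719 0.023 -0.695
outer loop
vertex -1.854 1.361 0.75
vertex -2.195 1.255 1.099
vertex -2.081 1.731 0.997
endloop
endfacet
facet normal 0.734 0.626 -0.263
outer loop
vertex -1.854 1.361 0.75
vertex -2.081 1.731 0.997
vertex -1.305 1.225 1.961
endloop
endfacet
facet normal -0.717 0.023 -0.696
outer loop
vertex -2.081 1.731 0.997
vertex -2.195 1.255 1.099
vertex -2.423 1.625 1.346
endloop
endfacet
facet normal 0.113 0.914 0.389
outer loop
vertex -2.081 1.731 0.997
vertex -2.423 1.625 1.346
vertex -1.305 1.225 1.961
endloop
endfacet
facet normal -0.717 0.023 -0.696
outer loop
vertex -2.423 1.625 1.346
vertex -2.195 1.255 1.099
vertex -2.537 1.149 1.448
endloop
endfacet
facet normal -0.384 0.280 0.880
outer loop
vertex -2.423 1.625 1.346
vertex -2.537 1.149 1.448
vertex -1.305 1.225 1.961
endloop
endfacet
facet normal -0.718 0.024 -0.696
outer loop
vertex -2.537 1.149 1.448
vertex -2.195 1.255 1.099
vertex -2.31 0.779 1.201
endloop
endfacet
facet normal -0.261 -0.642 0.721
outer loop
vertex -2.537 1.149 1.448
vertex -2.31 0.779 1.201
vertex -1.305 1.225 1.961
endloop
endfacet
facet normal -0.719 0.025 -0.695
outer loop
vertex -2.31 0.779 1.201
vertex -2.195 1.255 1.099
vertex -1.968 0.885 0.851
endloop
endfacet
facet normal 0.360 -0.930 0.070
outer loop
vertex -2.31 0.779 1.201
vertex -1.968 0.885 0.851
vertex -1.305 1.225 1.961
endloop
endfacet
facet normal 0.132 0.488 -0.863
outer loop
vertex -2.773 -2.454 2.678
vertex -3.059 -1.977 2.904
vertex -2.464 -2.028 2.966
endloop
endfacet
facet normal 0.706 -0.669 0.233
outer loop
vertex -2.773 -2.454 2.678
vertex -2.464 -2.028 2.966
vertex -3.201 -2.503 3.836
endloop
endfacet
facet normal 0.132 0.488 -0.863
outer loop
vertex -2.464 -2.028 2.966
vertex -3.059 -1.977 2.904
vertex -2.749 -1.551 3.192
endloop
endfacet
facet normal 0.727 0.113 0.677
outer loop
vertex -2.464 -2.028 2.966
vertex -2.749 -1.551 3.192
vertex -3.201 -2.503 3.836
endloop
endfacet
facet normal 0.132 0.488 -0.863
outer loop
vertex -2.749 -1.551 3.192
vertex -3.059 -1.977 2.904
vertex -3.344 -1.5 3.13
endloop
endfacet
facet normal -0.036 0.572 0.820
outer loop
vertex -2.749 -1.551 3.192
vertex -3.344 -1.5 3.13
vertex -3.201 -2.503 3.836
endloop
endfacet
facet normal 0.132 0.488 -0.863
outer loop
vertex -3.344 -1.5 3.13
vertex -3.059 -1.977 2.904
vertex -3.653 -1.926 2.842
endloop
endfacet
facet normal -0.820 0.246 0.516
outer loop
vertex -3.344 -1.5 3.13
vertex -3.653 -1.926 2.842
vertex -3.201 -2.503 3.836
endloop
endfacet
facet normal 0.132 0.488 -0.863
outer loop
vertex -3.653 -1.926 2.842
vertex -3.059 -1.977 2.904
vertex -3.368 -2.403 2.616
endloop
endfacet
facet normal -0.841 -0.536 0.071
outer loop
vertex -3.653 -1.926 2.842
vertex -3.368 -2.403 2.616
vertex -3.201 -2.503 3.836
endloop
endfacet
facet normal 0.132 0.488 -0.863
outer loop
vertex -3.368 -2.403 2.616
vertex -3.059 -1.977 2.904
vertex -2.773 -2.454 2.678
endloop
endfacet
facet normal -0.078 -0.994 -0.071
outer loop
vertex -3.368 -2.403 2.616
vertex -2.773 -2.454 2.678
vertex -3.201 -2.503 3.836
endloop
endfacet
facet normal -0.630 0.179 -0.755
outer loop
vertex -4.089 3.944 -1.971
vertex -3.05 4.937 -2.603
vertex -3.728 3.274 -2.431
endloop
endfacet
facet normal -0.661 -0.633 0.403
outer loop
vertex -2.63 2.963 -1.117
vertex -4.089 3.944 -1.971
vertex -3.728 3.274 -2.431
endloop
endfacet
facet normal -0.630 0.179 -0.755
outer loop
vertex -3.728 3.274 -2.431
vertex -3.05 4.937 -2.603
vertex -2.689 4.266 -3.063
endloop
endfacet
facet normal 0.405 -0.754 -0.517
outer loop
vertex -2.689 4.266 -3.063
vertex -2.63 2.963 -1.117
vertex -3.728 3.274 -2.431
endloop
endfacet
facet normal -0.406 0.754 0.517
outer loop
vertex -4.089 3.944 -1.971
vertex -1.952 4.626 -1.289
vertex -3.05 4.937 -2.603
endloop
endfacet
facet normal -0.661 -0.632 0.403
outer loop
vertex -2.991 3.634 -0.657
vertex -4.089 3.944 -1.971
vertex -2.63 2.963 -1.117
endloop
endfacet
facet normal -0.406 0.754 0.517
outer loop
vertex -2.991 3.634 -0.657
vertex -1.952 4.626 -1.289
vertex -4.089 3.944 -1.971
endloop
endfacet
facet normal 0.662 0.632 -0.403
outer loop
vertex -3.05 4.937 -2.603
vertex -1.952 4.626 -1.289
vertex -2.689 4.266 -3.063
endloop
endfacet
facet normal 0.406 -0.754 -0.517
outer loop
vertex -1.591 3.956 -1.749
vertex -2.63 2.963 -1.117
vertex -2.689 4.266 -3.063
endloop
endfacet
facet normal 0.661 0.633 -0.403
outer loop
vertex -2.689 4.266 -3.063
vertex -1.952 4.626 -1.289
vertex -1.591 3.956 -1.749
endloop
endfacet
facet normal 0.630 -0.179 0.755
outer loop
vertex -1.591 3.956 -1.749
vertex -2.991 3.634 -0.657
vertex -2.63 2.963 -1.117
endloop
endfacet
facet normal 0.630 -0.179 0.755
outer loop
vertex -1.952 4.626 -1.289
vertex -2.991 3.634 -0.657
vertex -1.591 3.956 -1.749
endloop
endfacet

endsolid


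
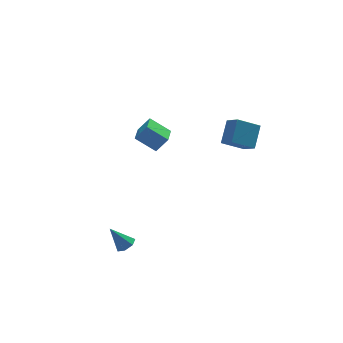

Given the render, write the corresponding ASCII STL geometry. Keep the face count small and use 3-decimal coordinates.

solid 
facet normal -0.684 0.444 0.579
outer loop
vertex -0.02 2.19 2.212
vertex 0.475 3.238 1.992
vertex -0.611 2.304 1.426
endloop
endfacet
facet normal -0.419 -0.888 0.186
outer loop
vertex 0.285 1.722 0.668
vertex -0.02 2.19 2.212
vertex -0.611 2.304 1.426
endloop
endfacet
facet normal -0.684 0.444 0.579
outer loop
vertex -0.611 2.304 1.426
vertex 0.475 3.238 1.992
vertex -0.116 3.352 1.206
endloop
endfacet
facet normal -0.597 0.115 -0.794
outer loop
vertex -0.116 3.352 1.206
vertex 0.285 1.722 0.668
vertex -0.611 2.304 1.426
endloop
endfacet
facet normal 0.597 -0.115 0.794
outer loop
vertex -0.02 2.19 2.212
vertex 1.371 2.656 1.234
vertex 0.475 3.238 1.992
endloop
endfacet
facet normal -0.419 -0.888 0.186
outer loop
vertex 0.876 1.608 1.454
vertex -0.02 2.19 2.212
vertex 0.285 1.722 0.668
endloop
endfacet
facet normal 0.597 -0.115 0.794
outer loop
vertex 0.876 1.608 1.454
vertex 1.371 2.656 1.234
vertex -0.02 2.19 2.212
endloop
endfacet
facet normal 0.419 0.888 -0.186
outer loop
vertex 0.475 3.238 1.992
vertex 1.371 2.656 1.234
vertex -0.116 3.352 1.206
endloop
endfacet
facet normal -0.597 0.115 -0.794
outer loop
vertex 0.78 2.77 0.448
vertex 0.285 1.722 0.668
vertex -0.116 3.352 1.206
endloop
endfacet
facet normal 0.419 0.888 -0.186
outer loop
vertex -0.116 3.352 1.206
vertex 1.371 2.656 1.234
vertex 0.78 2.77 0.448
endloop
endfacet
facet normal 0.684 -0.444 -0.579
outer loop
vertex 0.78 2.77 0.448
vertex 0.876 1.608 1.454
vertex 0.285 1.722 0.668
endloop
endfacet
facet normal 0.684 -0.444 -0.579
outer loop
vertex 1.371 2.656 1.234
vertex 0.876 1.608 1.454
vertex 0.78 2.77 0.448
endloop
endfacet
facet normal 0.505 -0.259 -0.823
outer loop
vertex -2.104 -2.285 -2.199
vertex -2.567 -2.25 -2.494
vertex -2.196 -1.857 -2.39
endloop
endfacet
facet normal 0.610 0.429 0.666
outer loop
vertex -2.104 -2.285 -2.199
vertex -2.196 -1.857 -2.39
vertex -3.233 -1.91 -1.406
endloop
endfacet
facet normal 0.504 -0.258 -0.824
outer loop
vertex -2.196 -1.857 -2.39
vertex -2.567 -2.25 -2.494
vertex -2.568 -1.725 -2.659
endloop
endfacet
facet normal 0.172 0.957 0.232
outer loop
vertex -2.196 -1.857 -2.39
vertex -2.568 -1.725 -2.659
vertex -3.233 -1.91 -1.406
endloop
endfacet
facet normal 0.504 -0.258 -0.824
outer loop
vertex -2.568 -1.725 -2.659
vertex -2.567 -2.25 -2.494
vertex -2.939 -1.989 -2.803
endloop
endfacet
facet normal -0.531 0.833 -0.159
outer loop
vertex -2.568 -1.725 -2.659
vertex -2.939 -1.989 -2.803
vertex -3.233 -1.91 -1.406
endloop
endfacet
facet normal 0.504 -0.257 -0.824
outer loop
vertex -2.939 -1.989 -2.803
vertex -2.567 -2.25 -2.494
vertex -3.03 -2.449 -2.715
endloop
endfacet
facet normal -0.966 0.151 -0.212
outer loop
vertex -2.939 -1.989 -2.803
vertex -3.03 -2.449 -2.715
vertex -3.233 -1.91 -1.406
endloop
endfacet
facet normal 0.504 -0.258 -0.824
outer loop
vertex -3.03 -2.449 -2.715
vertex -2.567 -2.25 -2.494
vertex -2.772 -2.759 -2.46
endloop
endfacet
facet normal -0.807 -0.579 0.113
outer loop
vertex -3.03 -2.449 -2.715
vertex -2.772 -2.759 -2.46
vertex -3.233 -1.91 -1.406
endloop
endfacet
facet normal 0.504 -0.258 -0.824
outer loop
vertex -2.772 -2.759 -2.46
vertex -2.567 -2.25 -2.494
vertex -2.36 -2.686 -2.231
endloop
endfacet
facet normal -0.175 -0.803 0.570
outer loop
vertex -2.772 -2.759 -2.46
vertex -2.36 -2.686 -2.231
vertex -3.233 -1.91 -1.406
endloop
endfacet
facet normal 0.505 -0.257 -0.824
outer loop
vertex -2.36 -2.686 -2.231
vertex -2.567 -2.25 -2.494
vertex -2.104 -2.285 -2.199
endloop
endfacet
facet normal 0.455 -0.356 0.816
outer loop
vertex -2.36 -2.686 -2.231
vertex -2.104 -2.285 -2.199
vertex -3.233 -1.91 -1.406
endloop
endfacet
facet normal -0.439 -0.611 -0.658
outer loop
vertex 3.148 -1.119 2.699
vertex 2.903 -0.325 2.125
vertex 4.29 -1.238 2.047
endloop
endfacet
facet normal 0.242 -0.786 0.568
outer loop
vertex 4.897 -0.395 2.955
vertex 3.148 -1.119 2.699
vertex 4.29 -1.238 2.047
endloop
endfacet
facet normal -0.439 -0.611 -0.658
outer loop
vertex 4.29 -1.238 2.047
vertex 2.903 -0.325 2.125
vertex 4.045 -0.444 1.473
endloop
endfacet
facet normal 0.865 -0.090 -0.494
outer loop
vertex 4.045 -0.444 1.473
vertex 4.897 -0.395 2.955
vertex 4.29 -1.238 2.047
endloop
endfacet
facet normal -0.865 0.090 0.494
outer loop
vertex 3.148 -1.119 2.699
vertex 3.51 0.518 3.033
vertex 2.903 -0.325 2.125
endloop
endfacet
facet normal 0.242 -0.786 0.568
outer loop
vertex 3.755 -0.276 3.607
vertex 3.148 -1.119 2.699
vertex 4.897 -0.395 2.955
endloop
endfacet
facet normal -0.865 0.090 0.494
outer loop
vertex 3.755 -0.276 3.607
vertex 3.51 0.518 3.033
vertex 3.148 -1.119 2.699
endloop
endfacet
facet normal -0.242 0.786 -0.568
outer loop
vertex 2.903 -0.325 2.125
vertex 3.51 0.518 3.033
vertex 4.045 -0.444 1.473
endloop
endfacet
facet normal 0.865 -0.090 -0.494
outer loop
vertex 4.652 0.399 2.381
vertex 4.897 -0.395 2.955
vertex 4.045 -0.444 1.473
endloop
endfacet
facet normal -0.242 0.786 -0.568
outer loop
vertex 4.045 -0.444 1.473
vertex 3.51 0.518 3.033
vertex 4.652 0.399 2.381
endloop
endfacet
facet normal 0.439 0.611 0.658
outer loop
vertex 4.652 0.399 2.381
vertex 3.755 -0.276 3.607
vertex 4.897 -0.395 2.955
endloop
endfacet
facet normal 0.439 0.611 0.658
outer loop
vertex 3.51 0.518 3.033
vertex 3.755 -0.276 3.607
vertex 4.652 0.399 2.381
endloop
endfacet

endsolid
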